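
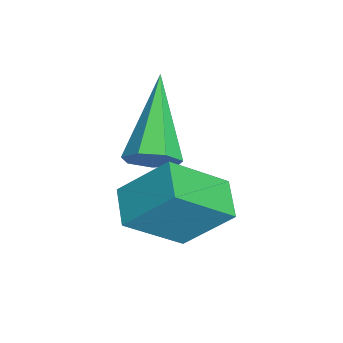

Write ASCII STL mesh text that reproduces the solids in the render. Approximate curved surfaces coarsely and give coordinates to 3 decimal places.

solid 
facet normal -0.964 -0.128 0.233
outer loop
vertex -2.219 2.661 -2.985
vertex -2.101 3.69 -1.928
vertex -2.645 3.849 -4.094
endloop
endfacet
facet normal -0.079 -0.695 -0.714
outer loop
vertex -1.739 3.97 -4.312
vertex -2.219 2.661 -2.985
vertex -2.645 3.849 -4.094
endloop
endfacet
facet normal -0.964 -0.130 0.233
outer loop
vertex -2.645 3.849 -4.094
vertex -2.101 3.69 -1.928
vertex -2.528 4.878 -3.036
endloop
endfacet
facet normal -0.253 0.707 -0.660
outer loop
vertex -2.528 4.878 -3.036
vertex -1.739 3.97 -4.312
vertex -2.645 3.849 -4.094
endloop
endfacet
facet normal 0.253 -0.707 0.660
outer loop
vertex -2.219 2.661 -2.985
vertex -1.195 3.811 -2.146
vertex -2.101 3.69 -1.928
endloop
endfacet
facet normal -0.080 -0.695 -0.715
outer loop
vertex -1.312 2.782 -3.204
vertex -2.219 2.661 -2.985
vertex -1.739 3.97 -4.312
endloop
endfacet
facet normal 0.254 -0.707 0.660
outer loop
vertex -1.312 2.782 -3.204
vertex -1.195 3.811 -2.146
vertex -2.219 2.661 -2.985
endloop
endfacet
facet normal 0.079 0.695 0.715
outer loop
vertex -2.101 3.69 -1.928
vertex -1.195 3.811 -2.146
vertex -2.528 4.878 -3.036
endloop
endfacet
facet normal -0.254 0.707 -0.660
outer loop
vertex -1.621 4.999 -3.255
vertex -1.739 3.97 -4.312
vertex -2.528 4.878 -3.036
endloop
endfacet
facet normal 0.080 0.695 0.714
outer loop
vertex -2.528 4.878 -3.036
vertex -1.195 3.811 -2.146
vertex -1.621 4.999 -3.255
endloop
endfacet
facet normal 0.964 0.129 -0.233
outer loop
vertex -1.621 4.999 -3.255
vertex -1.312 2.782 -3.204
vertex -1.739 3.97 -4.312
endloop
endfacet
facet normal 0.964 0.129 -0.232
outer loop
vertex -1.195 3.811 -2.146
vertex -1.312 2.782 -3.204
vertex -1.621 4.999 -3.255
endloop
endfacet
facet normal 0.870 -0.072 -0.489
outer loop
vertex -1.955 3.099 -1.519
vertex -2.213 3.363 -2.017
vertex -1.923 3.635 -1.541
endloop
endfacet
facet normal 0.253 0.025 0.967
outer loop
vertex -1.955 3.099 -1.519
vertex -1.923 3.635 -1.541
vertex -4.047 3.517 -0.983
endloop
endfacet
facet normal 0.870 -0.073 -0.488
outer loop
vertex -1.923 3.635 -1.541
vertex -2.213 3.363 -2.017
vertex -2.109 3.967 -1.922
endloop
endfacet
facet normal 0.119 0.777 0.619
outer loop
vertex -1.923 3.635 -1.541
vertex -2.109 3.967 -1.922
vertex -4.047 3.517 -0.983
endloop
endfacet
facet normal 0.869 -0.073 -0.490
outer loop
vertex -2.109 3.967 -1.922
vertex -2.213 3.363 -2.017
vertex -2.374 3.844 -2.374
endloop
endfacet
facet normal -0.271 0.957 -0.101
outer loop
vertex -2.109 3.967 -1.922
vertex -2.374 3.844 -2.374
vertex -4.047 3.517 -0.983
endloop
endfacet
facet normal 0.869 -0.073 -0.490
outer loop
vertex -2.374 3.844 -2.374
vertex -2.213 3.363 -2.017
vertex -2.518 3.359 -2.557
endloop
endfacet
facet normal -0.625 0.431 -0.651
outer loop
vertex -2.374 3.844 -2.374
vertex -2.518 3.359 -2.557
vertex -4.047 3.517 -0.983
endloop
endfacet
facet normal 0.869 -0.075 -0.490
outer loop
vertex -2.518 3.359 -2.557
vertex -2.213 3.363 -2.017
vertex -2.433 2.877 -2.333
endloop
endfacet
facet normal -0.676 -0.405 -0.616
outer loop
vertex -2.518 3.359 -2.557
vertex -2.433 2.877 -2.333
vertex -4.047 3.517 -0.983
endloop
endfacet
facet normal 0.868 -0.074 -0.490
outer loop
vertex -2.433 2.877 -2.333
vertex -2.213 3.363 -2.017
vertex -2.182 2.761 -1.871
endloop
endfacet
facet normal -0.385 -0.923 -0.023
outer loop
vertex -2.433 2.877 -2.333
vertex -2.182 2.761 -1.871
vertex -4.047 3.517 -0.983
endloop
endfacet
facet normal 0.869 -0.074 -0.489
outer loop
vertex -2.182 2.761 -1.871
vertex -2.213 3.363 -2.017
vertex -1.955 3.099 -1.519
endloop
endfacet
facet normal 0.029 -0.730 0.683
outer loop
vertex -2.182 2.761 -1.871
vertex -1.955 3.099 -1.519
vertex -4.047 3.517 -0.983
endloop
endfacet

endsolid


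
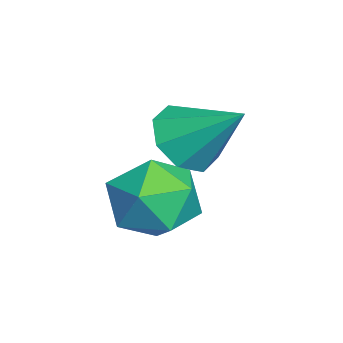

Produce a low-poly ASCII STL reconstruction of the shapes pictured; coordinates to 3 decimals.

solid 
facet normal -0.365 -0.678 -0.638
outer loop
vertex 2.351 -3.411 2.807
vertex 1.577 -2.784 2.584
vertex 2.514 -2.936 2.209
endloop
endfacet
facet normal 0.975 -0.074 0.207
outer loop
vertex 2.351 -3.411 2.807
vertex 2.514 -2.936 2.209
vertex 2.283 -1.476 3.816
endloop
endfacet
facet normal -0.365 -0.678 -0.638
outer loop
vertex 2.514 -2.936 2.209
vertex 1.577 -2.784 2.584
vertex 2.128 -2.372 1.831
endloop
endfacet
facet normal 0.869 0.422 -0.258
outer loop
vertex 2.514 -2.936 2.209
vertex 2.128 -2.372 1.831
vertex 2.283 -1.476 3.816
endloop
endfacet
facet normal -0.366 -0.677 -0.638
outer loop
vertex 2.128 -2.372 1.831
vertex 1.577 -2.784 2.584
vertex 1.42 -2.049 1.894
endloop
endfacet
facet normal 0.349 0.844 -0.408
outer loop
vertex 2.128 -2.372 1.831
vertex 1.42 -2.049 1.894
vertex 2.283 -1.476 3.816
endloop
endfacet
facet normal -0.366 -0.677 -0.638
outer loop
vertex 1.42 -2.049 1.894
vertex 1.577 -2.784 2.584
vertex 0.804 -2.157 2.362
endloop
endfacet
facet normal -0.284 0.946 -0.155
outer loop
vertex 1.42 -2.049 1.894
vertex 0.804 -2.157 2.362
vertex 2.283 -1.476 3.816
endloop
endfacet
facet normal -0.366 -0.677 -0.639
outer loop
vertex 0.804 -2.157 2.362
vertex 1.577 -2.784 2.584
vertex 0.641 -2.632 2.959
endloop
endfacet
facet normal -0.655 0.668 0.353
outer loop
vertex 0.804 -2.157 2.362
vertex 0.641 -2.632 2.959
vertex 2.283 -1.476 3.816
endloop
endfacet
facet normal -0.366 -0.678 -0.638
outer loop
vertex 0.641 -2.632 2.959
vertex 1.577 -2.784 2.584
vertex 1.027 -3.196 3.337
endloop
endfacet
facet normal -0.549 0.173 0.818
outer loop
vertex 0.641 -2.632 2.959
vertex 1.027 -3.196 3.337
vertex 2.283 -1.476 3.816
endloop
endfacet
facet normal -0.366 -0.678 -0.638
outer loop
vertex 1.027 -3.196 3.337
vertex 1.577 -2.784 2.584
vertex 1.735 -3.519 3.274
endloop
endfacet
facet normal -0.028 -0.249 0.968
outer loop
vertex 1.027 -3.196 3.337
vertex 1.735 -3.519 3.274
vertex 2.283 -1.476 3.816
endloop
endfacet
facet normal -0.365 -0.678 -0.638
outer loop
vertex 1.735 -3.519 3.274
vertex 1.577 -2.784 2.584
vertex 2.351 -3.411 2.807
endloop
endfacet
facet normal 0.604 -0.352 0.715
outer loop
vertex 1.735 -3.519 3.274
vertex 2.351 -3.411 2.807
vertex 2.283 -1.476 3.816
endloop
endfacet
facet normal -0.142 0.562 0.815
outer loop
vertex 2.616 -2.662 2.195
vertex 3.186 -3.482 2.859
vertex 3.803 -2.589 2.351
endloop
endfacet
facet normal -0.090 0.969 0.231
outer loop
vertex 2.616 -2.662 2.195
vertex 3.803 -2.589 2.351
vertex 3.325 -2.376 1.272
endloop
endfacet
facet normal -0.602 0.767 -0.225
outer loop
vertex 2.616 -2.662 2.195
vertex 3.325 -2.376 1.272
vertex 2.413 -3.138 1.114
endloop
endfacet
facet normal -0.969 0.235 0.079
outer loop
vertex 2.616 -2.662 2.195
vertex 2.413 -3.138 1.114
vertex 2.327 -3.821 2.094
endloop
endfacet
facet normal -0.685 0.108 0.721
outer loop
vertex 2.616 -2.662 2.195
vertex 2.327 -3.821 2.094
vertex 3.186 -3.482 2.859
endloop
endfacet
facet normal 0.541 0.838 -0.074
outer loop
vertex 3.325 -2.376 1.272
vertex 3.803 -2.589 2.351
vertex 4.333 -3.019 1.366
endloop
endfacet
facet normal 0.458 0.179 0.871
outer loop
vertex 3.803 -2.589 2.351
vertex 3.186 -3.482 2.859
vertex 4.247 -3.702 2.346
endloop
endfacet
facet normal -0.421 -0.554 0.718
outer loop
vertex 3.186 -3.482 2.859
vertex 2.327 -3.821 2.094
vertex 3.335 -4.464 2.188
endloop
endfacet
facet normal -0.880 -0.350 -0.321
outer loop
vertex 2.327 -3.821 2.094
vertex 2.413 -3.138 1.114
vertex 2.857 -4.251 1.109
endloop
endfacet
facet normal -0.286 0.511 -0.811
outer loop
vertex 2.413 -3.138 1.114
vertex 3.325 -2.376 1.272
vertex 3.474 -3.358 0.601
endloop
endfacet
facet normal 0.969 -0.235 -0.079
outer loop
vertex 4.044 -4.178 1.265
vertex 4.333 -3.019 1.366
vertex 4.247 -3.702 2.346
endloop
endfacet
facet normal 0.602 -0.767 0.225
outer loop
vertex 4.044 -4.178 1.265
vertex 4.247 -3.702 2.346
vertex 3.335 -4.464 2.188
endloop
endfacet
facet normal 0.090 -0.969 -0.231
outer loop
vertex 4.044 -4.178 1.265
vertex 3.335 -4.464 2.188
vertex 2.857 -4.251 1.109
endloop
endfacet
facet normal 0.142 -0.562 -0.815
outer loop
vertex 4.044 -4.178 1.265
vertex 2.857 -4.251 1.109
vertex 3.474 -3.358 0.601
endloop
endfacet
facet normal 0.685 -0.108 -0.721
outer loop
vertex 4.044 -4.178 1.265
vertex 3.474 -3.358 0.601
vertex 4.333 -3.019 1.366
endloop
endfacet
facet normal 0.880 0.350 0.321
outer loop
vertex 4.247 -3.702 2.346
vertex 4.333 -3.019 1.366
vertex 3.803 -2.589 2.351
endloop
endfacet
facet normal 0.286 -0.511 0.811
outer loop
vertex 3.335 -4.464 2.188
vertex 4.247 -3.702 2.346
vertex 3.186 -3.482 2.859
endloop
endfacet
facet normal -0.541 -0.838 0.074
outer loop
vertex 2.857 -4.251 1.109
vertex 3.335 -4.464 2.188
vertex 2.327 -3.821 2.094
endloop
endfacet
facet normal -0.458 -0.179 -0.871
outer loop
vertex 3.474 -3.358 0.601
vertex 2.857 -4.251 1.109
vertex 2.413 -3.138 1.114
endloop
endfacet
facet normal 0.421 0.554 -0.718
outer loop
vertex 4.333 -3.019 1.366
vertex 3.474 -3.358 0.601
vertex 3.325 -2.376 1.272
endloop
endfacet

endsolid


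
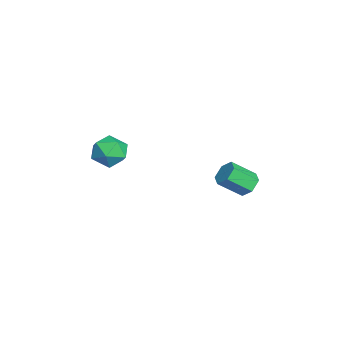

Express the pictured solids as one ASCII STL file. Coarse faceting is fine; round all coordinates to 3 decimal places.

solid 
facet normal -0.846 0.425 0.322
outer loop
vertex -2.928 -3.421 -0.737
vertex -2.596 -3.576 0.338
vertex -2.323 -2.619 -0.208
endloop
endfacet
facet normal -0.651 0.694 -0.308
outer loop
vertex -2.928 -3.421 -0.737
vertex -2.323 -2.619 -0.208
vertex -2.094 -2.883 -1.288
endloop
endfacet
facet normal -0.612 0.156 -0.775
outer loop
vertex -2.928 -3.421 -0.737
vertex -2.094 -2.883 -1.288
vertex -2.225 -4.005 -1.41
endloop
endfacet
facet normal -0.784 -0.446 -0.432
outer loop
vertex -2.928 -3.421 -0.737
vertex -2.225 -4.005 -1.41
vertex -2.535 -4.433 -0.405
endloop
endfacet
facet normal -0.928 -0.280 0.246
outer loop
vertex -2.928 -3.421 -0.737
vertex -2.535 -4.433 -0.405
vertex -2.596 -3.576 0.338
endloop
endfacet
facet normal 0.003 0.972 -0.237
outer loop
vertex -2.094 -2.883 -1.288
vertex -2.323 -2.619 -0.208
vertex -1.245 -2.707 -0.555
endloop
endfacet
facet normal -0.312 0.536 0.784
outer loop
vertex -2.323 -2.619 -0.208
vertex -2.596 -3.576 0.338
vertex -1.555 -3.135 0.45
endloop
endfacet
facet normal -0.445 -0.604 0.661
outer loop
vertex -2.596 -3.576 0.338
vertex -2.535 -4.433 -0.405
vertex -1.686 -4.257 0.328
endloop
endfacet
facet normal -0.212 -0.874 -0.438
outer loop
vertex -2.535 -4.433 -0.405
vertex -2.225 -4.005 -1.41
vertex -1.457 -4.521 -0.752
endloop
endfacet
facet normal 0.064 0.100 -0.993
outer loop
vertex -2.225 -4.005 -1.41
vertex -2.094 -2.883 -1.288
vertex -1.184 -3.564 -1.298
endloop
endfacet
facet normal 0.784 0.446 0.432
outer loop
vertex -0.852 -3.719 -0.223
vertex -1.245 -2.707 -0.555
vertex -1.555 -3.135 0.45
endloop
endfacet
facet normal 0.612 -0.156 0.775
outer loop
vertex -0.852 -3.719 -0.223
vertex -1.555 -3.135 0.45
vertex -1.686 -4.257 0.328
endloop
endfacet
facet normal 0.651 -0.694 0.308
outer loop
vertex -0.852 -3.719 -0.223
vertex -1.686 -4.257 0.328
vertex -1.457 -4.521 -0.752
endloop
endfacet
facet normal 0.846 -0.425 -0.322
outer loop
vertex -0.852 -3.719 -0.223
vertex -1.457 -4.521 -0.752
vertex -1.184 -3.564 -1.298
endloop
endfacet
facet normal 0.928 0.280 -0.246
outer loop
vertex -0.852 -3.719 -0.223
vertex -1.184 -3.564 -1.298
vertex -1.245 -2.707 -0.555
endloop
endfacet
facet normal 0.212 0.874 0.438
outer loop
vertex -1.555 -3.135 0.45
vertex -1.245 -2.707 -0.555
vertex -2.323 -2.619 -0.208
endloop
endfacet
facet normal -0.064 -0.100 0.993
outer loop
vertex -1.686 -4.257 0.328
vertex -1.555 -3.135 0.45
vertex -2.596 -3.576 0.338
endloop
endfacet
facet normal -0.003 -0.972 0.237
outer loop
vertex -1.457 -4.521 -0.752
vertex -1.686 -4.257 0.328
vertex -2.535 -4.433 -0.405
endloop
endfacet
facet normal 0.312 -0.536 -0.784
outer loop
vertex -1.184 -3.564 -1.298
vertex -1.457 -4.521 -0.752
vertex -2.225 -4.005 -1.41
endloop
endfacet
facet normal 0.445 0.604 -0.661
outer loop
vertex -1.245 -2.707 -0.555
vertex -1.184 -3.564 -1.298
vertex -2.094 -2.883 -1.288
endloop
endfacet
facet normal -0.100 0.782 -0.615
outer loop
vertex -2.9 3.521 -4.667
vertex -3.376 3.91 -4.095
vertex -2.543 4.018 -4.093
endloop
endfacet
facet normal 0.900 -0.194 -0.391
outer loop
vertex -2.9 3.521 -4.667
vertex -2.543 4.018 -4.093
vertex -2.728 2.16 -3.597
endloop
endfacet
facet normal 0.900 -0.194 -0.391
outer loop
vertex -2.728 2.16 -3.597
vertex -2.543 4.018 -4.093
vertex -2.371 2.658 -3.022
endloop
endfacet
facet normal 0.099 -0.782 0.616
outer loop
vertex -2.728 2.16 -3.597
vertex -2.371 2.658 -3.022
vertex -3.204 2.55 -3.025
endloop
endfacet
facet normal -0.100 0.781 -0.616
outer loop
vertex -2.543 4.018 -4.093
vertex -3.376 3.91 -4.095
vertex -3.019 4.408 -3.521
endloop
endfacet
facet normal 0.818 0.416 0.397
outer loop
vertex -2.543 4.018 -4.093
vertex -3.019 4.408 -3.521
vertex -2.371 2.658 -3.022
endloop
endfacet
facet normal 0.818 0.416 0.398
outer loop
vertex -2.371 2.658 -3.022
vertex -3.019 4.408 -3.521
vertex -2.847 3.047 -2.45
endloop
endfacet
facet normal 0.099 -0.782 0.615
outer loop
vertex -2.371 2.658 -3.022
vertex -2.847 3.047 -2.45
vertex -3.204 2.55 -3.025
endloop
endfacet
facet normal -0.100 0.781 -0.616
outer loop
vertex -3.019 4.408 -3.521
vertex -3.376 3.91 -4.095
vertex -3.852 4.3 -3.523
endloop
endfacet
facet normal -0.081 0.610 0.788
outer loop
vertex -3.019 4.408 -3.521
vertex -3.852 4.3 -3.523
vertex -2.847 3.047 -2.45
endloop
endfacet
facet normal -0.082 0.610 0.788
outer loop
vertex -2.847 3.047 -2.45
vertex -3.852 4.3 -3.523
vertex -3.68 2.939 -2.453
endloop
endfacet
facet normal 0.099 -0.782 0.615
outer loop
vertex -2.847 3.047 -2.45
vertex -3.68 2.939 -2.453
vertex -3.204 2.55 -3.025
endloop
endfacet
facet normal -0.099 0.782 -0.616
outer loop
vertex -3.852 4.3 -3.523
vertex -3.376 3.91 -4.095
vertex -4.209 3.802 -4.098
endloop
endfacet
facet normal -0.900 0.194 0.391
outer loop
vertex -3.852 4.3 -3.523
vertex -4.209 3.802 -4.098
vertex -3.68 2.939 -2.453
endloop
endfacet
facet normal -0.900 0.194 0.391
outer loop
vertex -3.68 2.939 -2.453
vertex -4.209 3.802 -4.098
vertex -4.037 2.442 -3.027
endloop
endfacet
facet normal 0.100 -0.782 0.615
outer loop
vertex -3.68 2.939 -2.453
vertex -4.037 2.442 -3.027
vertex -3.204 2.55 -3.025
endloop
endfacet
facet normal -0.099 0.782 -0.615
outer loop
vertex -4.209 3.802 -4.098
vertex -3.376 3.91 -4.095
vertex -3.733 3.413 -4.67
endloop
endfacet
facet normal -0.818 -0.416 -0.397
outer loop
vertex -4.209 3.802 -4.098
vertex -3.733 3.413 -4.67
vertex -4.037 2.442 -3.027
endloop
endfacet
facet normal -0.818 -0.416 -0.397
outer loop
vertex -4.037 2.442 -3.027
vertex -3.733 3.413 -4.67
vertex -3.561 2.052 -3.599
endloop
endfacet
facet normal 0.100 -0.781 0.616
outer loop
vertex -4.037 2.442 -3.027
vertex -3.561 2.052 -3.599
vertex -3.204 2.55 -3.025
endloop
endfacet
facet normal -0.099 0.782 -0.615
outer loop
vertex -3.733 3.413 -4.67
vertex -3.376 3.91 -4.095
vertex -2.9 3.521 -4.667
endloop
endfacet
facet normal 0.082 -0.610 -0.788
outer loop
vertex -3.733 3.413 -4.67
vertex -2.9 3.521 -4.667
vertex -3.561 2.052 -3.599
endloop
endfacet
facet normal 0.081 -0.610 -0.789
outer loop
vertex -3.561 2.052 -3.599
vertex -2.9 3.521 -4.667
vertex -2.728 2.16 -3.597
endloop
endfacet
facet normal 0.100 -0.781 0.616
outer loop
vertex -3.561 2.052 -3.599
vertex -2.728 2.16 -3.597
vertex -3.204 2.55 -3.025
endloop
endfacet

endsolid


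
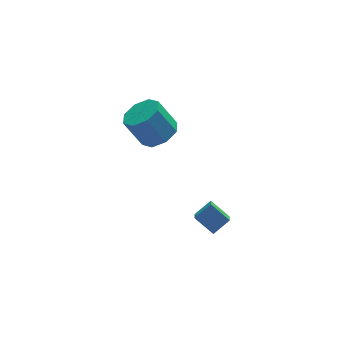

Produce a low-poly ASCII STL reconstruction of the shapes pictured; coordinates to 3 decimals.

solid 
facet normal 0.443 -0.275 -0.853
outer loop
vertex -2.492 -0.664 1.82
vertex -3.123 -0.084 1.305
vertex -2.227 0.048 1.728
endloop
endfacet
facet normal 0.827 -0.242 0.508
outer loop
vertex -2.492 -0.664 1.82
vertex -2.227 0.048 1.728
vertex -3.245 -0.196 3.27
endloop
endfacet
facet normal 0.827 -0.242 0.508
outer loop
vertex -3.245 -0.196 3.27
vertex -2.227 0.048 1.728
vertex -2.98 0.516 3.178
endloop
endfacet
facet normal -0.443 0.275 0.853
outer loop
vertex -3.245 -0.196 3.27
vertex -2.98 0.516 3.178
vertex -3.877 0.384 2.755
endloop
endfacet
facet normal 0.443 -0.275 -0.853
outer loop
vertex -2.227 0.048 1.728
vertex -3.123 -0.084 1.305
vertex -2.487 0.683 1.388
endloop
endfacet
facet normal 0.830 0.486 0.274
outer loop
vertex -2.227 0.048 1.728
vertex -2.487 0.683 1.388
vertex -2.98 0.516 3.178
endloop
endfacet
facet normal 0.830 0.486 0.274
outer loop
vertex -2.98 0.516 3.178
vertex -2.487 0.683 1.388
vertex -3.24 1.151 2.838
endloop
endfacet
facet normal -0.443 0.275 0.853
outer loop
vertex -2.98 0.516 3.178
vertex -3.24 1.151 2.838
vertex -3.877 0.384 2.755
endloop
endfacet
facet normal 0.444 -0.276 -0.853
outer loop
vertex -2.487 0.683 1.388
vertex -3.123 -0.084 1.305
vertex -3.12 0.868 0.999
endloop
endfacet
facet normal 0.346 0.930 -0.121
outer loop
vertex -2.487 0.683 1.388
vertex -3.12 0.868 0.999
vertex -3.24 1.151 2.838
endloop
endfacet
facet normal 0.346 0.930 -0.121
outer loop
vertex -3.24 1.151 2.838
vertex -3.12 0.868 0.999
vertex -3.873 1.336 2.45
endloop
endfacet
facet normal -0.443 0.275 0.853
outer loop
vertex -3.24 1.151 2.838
vertex -3.873 1.336 2.45
vertex -3.877 0.384 2.755
endloop
endfacet
facet normal 0.442 -0.276 -0.853
outer loop
vertex -3.12 0.868 0.999
vertex -3.123 -0.084 1.305
vertex -3.755 0.496 0.79
endloop
endfacet
facet normal -0.340 0.829 -0.444
outer loop
vertex -3.12 0.868 0.999
vertex -3.755 0.496 0.79
vertex -3.873 1.336 2.45
endloop
endfacet
facet normal -0.339 0.829 -0.444
outer loop
vertex -3.873 1.336 2.45
vertex -3.755 0.496 0.79
vertex -4.508 0.964 2.24
endloop
endfacet
facet normal -0.443 0.275 0.853
outer loop
vertex -3.873 1.336 2.45
vertex -4.508 0.964 2.24
vertex -3.877 0.384 2.755
endloop
endfacet
facet normal 0.443 -0.275 -0.853
outer loop
vertex -3.755 0.496 0.79
vertex -3.123 -0.084 1.305
vertex -4.02 -0.216 0.882
endloop
endfacet
facet normal -0.827 0.242 -0.508
outer loop
vertex -3.755 0.496 0.79
vertex -4.02 -0.216 0.882
vertex -4.508 0.964 2.24
endloop
endfacet
facet normal -0.827 0.242 -0.508
outer loop
vertex -4.508 0.964 2.24
vertex -4.02 -0.216 0.882
vertex -4.773 0.252 2.332
endloop
endfacet
facet normal -0.443 0.275 0.853
outer loop
vertex -4.508 0.964 2.24
vertex -4.773 0.252 2.332
vertex -3.877 0.384 2.755
endloop
endfacet
facet normal 0.443 -0.275 -0.853
outer loop
vertex -4.02 -0.216 0.882
vertex -3.123 -0.084 1.305
vertex -3.76 -0.851 1.222
endloop
endfacet
facet normal -0.830 -0.486 -0.274
outer loop
vertex -4.02 -0.216 0.882
vertex -3.76 -0.851 1.222
vertex -4.773 0.252 2.332
endloop
endfacet
facet normal -0.830 -0.486 -0.274
outer loop
vertex -4.773 0.252 2.332
vertex -3.76 -0.851 1.222
vertex -4.513 -0.383 2.672
endloop
endfacet
facet normal -0.443 0.275 0.853
outer loop
vertex -4.773 0.252 2.332
vertex -4.513 -0.383 2.672
vertex -3.877 0.384 2.755
endloop
endfacet
facet normal 0.443 -0.275 -0.853
outer loop
vertex -3.76 -0.851 1.222
vertex -3.123 -0.084 1.305
vertex -3.127 -1.036 1.61
endloop
endfacet
facet normal -0.346 -0.930 0.121
outer loop
vertex -3.76 -0.851 1.222
vertex -3.127 -1.036 1.61
vertex -4.513 -0.383 2.672
endloop
endfacet
facet normal -0.346 -0.930 0.121
outer loop
vertex -4.513 -0.383 2.672
vertex -3.127 -1.036 1.61
vertex -3.88 -0.568 3.061
endloop
endfacet
facet normal -0.444 0.276 0.853
outer loop
vertex -4.513 -0.383 2.672
vertex -3.88 -0.568 3.061
vertex -3.877 0.384 2.755
endloop
endfacet
facet normal 0.443 -0.275 -0.853
outer loop
vertex -3.127 -1.036 1.61
vertex -3.123 -0.084 1.305
vertex -2.492 -0.664 1.82
endloop
endfacet
facet normal 0.339 -0.830 0.444
outer loop
vertex -3.127 -1.036 1.61
vertex -2.492 -0.664 1.82
vertex -3.88 -0.568 3.061
endloop
endfacet
facet normal 0.340 -0.829 0.444
outer loop
vertex -3.88 -0.568 3.061
vertex -2.492 -0.664 1.82
vertex -3.245 -0.196 3.27
endloop
endfacet
facet normal -0.442 0.276 0.853
outer loop
vertex -3.88 -0.568 3.061
vertex -3.245 -0.196 3.27
vertex -3.877 0.384 2.755
endloop
endfacet
facet normal -0.798 -0.143 -0.585
outer loop
vertex -2.218 -2.442 -3.341
vertex -1.976 -1.78 -3.833
vertex -1.558 -3.213 -4.053
endloop
endfacet
facet normal -0.282 -0.770 0.573
outer loop
vertex -0.704 -3.06 -3.427
vertex -2.218 -2.442 -3.341
vertex -1.558 -3.213 -4.053
endloop
endfacet
facet normal -0.798 -0.143 -0.585
outer loop
vertex -1.558 -3.213 -4.053
vertex -1.976 -1.78 -3.833
vertex -1.316 -2.551 -4.545
endloop
endfacet
facet normal 0.532 -0.622 -0.574
outer loop
vertex -1.316 -2.551 -4.545
vertex -0.704 -3.06 -3.427
vertex -1.558 -3.213 -4.053
endloop
endfacet
facet normal -0.532 0.622 0.574
outer loop
vertex -2.218 -2.442 -3.341
vertex -1.122 -1.627 -3.207
vertex -1.976 -1.78 -3.833
endloop
endfacet
facet normal -0.282 -0.770 0.573
outer loop
vertex -1.364 -2.289 -2.715
vertex -2.218 -2.442 -3.341
vertex -0.704 -3.06 -3.427
endloop
endfacet
facet normal -0.532 0.622 0.574
outer loop
vertex -1.364 -2.289 -2.715
vertex -1.122 -1.627 -3.207
vertex -2.218 -2.442 -3.341
endloop
endfacet
facet normal 0.282 0.770 -0.573
outer loop
vertex -1.976 -1.78 -3.833
vertex -1.122 -1.627 -3.207
vertex -1.316 -2.551 -4.545
endloop
endfacet
facet normal 0.532 -0.622 -0.574
outer loop
vertex -0.462 -2.398 -3.919
vertex -0.704 -3.06 -3.427
vertex -1.316 -2.551 -4.545
endloop
endfacet
facet normal 0.282 0.770 -0.573
outer loop
vertex -1.316 -2.551 -4.545
vertex -1.122 -1.627 -3.207
vertex -0.462 -2.398 -3.919
endloop
endfacet
facet normal 0.798 0.143 0.585
outer loop
vertex -0.462 -2.398 -3.919
vertex -1.364 -2.289 -2.715
vertex -0.704 -3.06 -3.427
endloop
endfacet
facet normal 0.798 0.143 0.585
outer loop
vertex -1.122 -1.627 -3.207
vertex -1.364 -2.289 -2.715
vertex -0.462 -2.398 -3.919
endloop
endfacet

endsolid


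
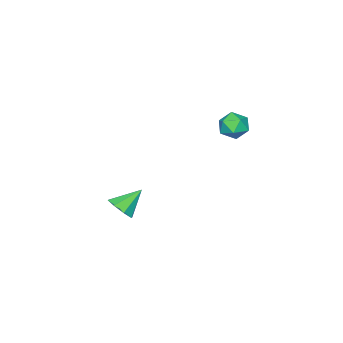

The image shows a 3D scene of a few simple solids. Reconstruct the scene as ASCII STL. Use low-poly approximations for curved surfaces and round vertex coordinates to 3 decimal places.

solid 
facet normal 0.378 0.816 -0.438
outer loop
vertex -0.119 1.359 2.712
vertex -0.464 1.862 3.351
vertex 0.35 1.532 3.44
endloop
endfacet
facet normal 0.788 0.245 -0.566
outer loop
vertex -0.119 1.359 2.712
vertex 0.35 1.532 3.44
vertex 0.355 0.719 3.095
endloop
endfacet
facet normal 0.384 -0.248 -0.889
outer loop
vertex -0.119 1.359 2.712
vertex 0.355 0.719 3.095
vertex -0.457 0.547 2.792
endloop
endfacet
facet normal -0.274 0.019 -0.962
outer loop
vertex -0.119 1.359 2.712
vertex -0.457 0.547 2.792
vertex -0.963 1.253 2.95
endloop
endfacet
facet normal -0.277 0.676 -0.682
outer loop
vertex -0.119 1.359 2.712
vertex -0.963 1.253 2.95
vertex -0.464 1.862 3.351
endloop
endfacet
facet normal 0.998 -0.020 0.062
outer loop
vertex 0.355 0.719 3.095
vertex 0.35 1.532 3.44
vertex 0.303 0.827 3.97
endloop
endfacet
facet normal 0.336 0.902 0.269
outer loop
vertex 0.35 1.532 3.44
vertex -0.464 1.862 3.351
vertex -0.203 1.533 4.128
endloop
endfacet
facet normal -0.725 0.677 -0.127
outer loop
vertex -0.464 1.862 3.351
vertex -0.963 1.253 2.95
vertex -1.015 1.361 3.825
endloop
endfacet
facet normal -0.719 -0.386 -0.578
outer loop
vertex -0.963 1.253 2.95
vertex -0.457 0.547 2.792
vertex -1.01 0.548 3.48
endloop
endfacet
facet normal 0.345 -0.817 -0.462
outer loop
vertex -0.457 0.547 2.792
vertex 0.355 0.719 3.095
vertex -0.196 0.218 3.569
endloop
endfacet
facet normal 0.274 -0.019 0.962
outer loop
vertex -0.541 0.721 4.208
vertex 0.303 0.827 3.97
vertex -0.203 1.533 4.128
endloop
endfacet
facet normal -0.384 0.248 0.889
outer loop
vertex -0.541 0.721 4.208
vertex -0.203 1.533 4.128
vertex -1.015 1.361 3.825
endloop
endfacet
facet normal -0.788 -0.245 0.566
outer loop
vertex -0.541 0.721 4.208
vertex -1.015 1.361 3.825
vertex -1.01 0.548 3.48
endloop
endfacet
facet normal -0.378 -0.816 0.438
outer loop
vertex -0.541 0.721 4.208
vertex -1.01 0.548 3.48
vertex -0.196 0.218 3.569
endloop
endfacet
facet normal 0.277 -0.676 0.682
outer loop
vertex -0.541 0.721 4.208
vertex -0.196 0.218 3.569
vertex 0.303 0.827 3.97
endloop
endfacet
facet normal 0.719 0.386 0.578
outer loop
vertex -0.203 1.533 4.128
vertex 0.303 0.827 3.97
vertex 0.35 1.532 3.44
endloop
endfacet
facet normal -0.345 0.817 0.462
outer loop
vertex -1.015 1.361 3.825
vertex -0.203 1.533 4.128
vertex -0.464 1.862 3.351
endloop
endfacet
facet normal -0.998 0.020 -0.062
outer loop
vertex -1.01 0.548 3.48
vertex -1.015 1.361 3.825
vertex -0.963 1.253 2.95
endloop
endfacet
facet normal -0.336 -0.902 -0.269
outer loop
vertex -0.196 0.218 3.569
vertex -1.01 0.548 3.48
vertex -0.457 0.547 2.792
endloop
endfacet
facet normal 0.725 -0.677 0.127
outer loop
vertex 0.303 0.827 3.97
vertex -0.196 0.218 3.569
vertex 0.355 0.719 3.095
endloop
endfacet
facet normal 0.710 -0.296 -0.638
outer loop
vertex 2.77 -3.514 -3.318
vertex 2.262 -4.202 -3.564
vertex 2.362 -3.363 -3.842
endloop
endfacet
facet normal 0.011 0.963 0.269
outer loop
vertex 2.77 -3.514 -3.318
vertex 2.362 -3.363 -3.842
vertex 1.098 -3.718 -2.516
endloop
endfacet
facet normal 0.710 -0.296 -0.639
outer loop
vertex 2.362 -3.363 -3.842
vertex 2.262 -4.202 -3.564
vertex 1.895 -3.703 -4.203
endloop
endfacet
facet normal -0.463 0.861 -0.211
outer loop
vertex 2.362 -3.363 -3.842
vertex 1.895 -3.703 -4.203
vertex 1.098 -3.718 -2.516
endloop
endfacet
facet normal 0.710 -0.296 -0.639
outer loop
vertex 1.895 -3.703 -4.203
vertex 2.262 -4.202 -3.564
vertex 1.643 -4.336 -4.19
endloop
endfacet
facet normal -0.854 0.332 -0.401
outer loop
vertex 1.895 -3.703 -4.203
vertex 1.643 -4.336 -4.19
vertex 1.098 -3.718 -2.516
endloop
endfacet
facet normal 0.710 -0.296 -0.639
outer loop
vertex 1.643 -4.336 -4.19
vertex 2.262 -4.202 -3.564
vertex 1.754 -4.89 -3.81
endloop
endfacet
facet normal -0.931 -0.315 -0.187
outer loop
vertex 1.643 -4.336 -4.19
vertex 1.754 -4.89 -3.81
vertex 1.098 -3.718 -2.516
endloop
endfacet
facet normal 0.709 -0.295 -0.640
outer loop
vertex 1.754 -4.89 -3.81
vertex 2.262 -4.202 -3.564
vertex 2.163 -5.042 -3.287
endloop
endfacet
facet normal -0.648 -0.698 0.304
outer loop
vertex 1.754 -4.89 -3.81
vertex 2.163 -5.042 -3.287
vertex 1.098 -3.718 -2.516
endloop
endfacet
facet normal 0.710 -0.295 -0.639
outer loop
vertex 2.163 -5.042 -3.287
vertex 2.262 -4.202 -3.564
vertex 2.629 -4.702 -2.926
endloop
endfacet
facet normal -0.173 -0.596 0.784
outer loop
vertex 2.163 -5.042 -3.287
vertex 2.629 -4.702 -2.926
vertex 1.098 -3.718 -2.516
endloop
endfacet
facet normal 0.709 -0.296 -0.640
outer loop
vertex 2.629 -4.702 -2.926
vertex 2.262 -4.202 -3.564
vertex 2.881 -4.069 -2.939
endloop
endfacet
facet normal 0.218 -0.067 0.974
outer loop
vertex 2.629 -4.702 -2.926
vertex 2.881 -4.069 -2.939
vertex 1.098 -3.718 -2.516
endloop
endfacet
facet normal 0.710 -0.295 -0.640
outer loop
vertex 2.881 -4.069 -2.939
vertex 2.262 -4.202 -3.564
vertex 2.77 -3.514 -3.318
endloop
endfacet
facet normal 0.294 0.578 0.761
outer loop
vertex 2.881 -4.069 -2.939
vertex 2.77 -3.514 -3.318
vertex 1.098 -3.718 -2.516
endloop
endfacet

endsolid


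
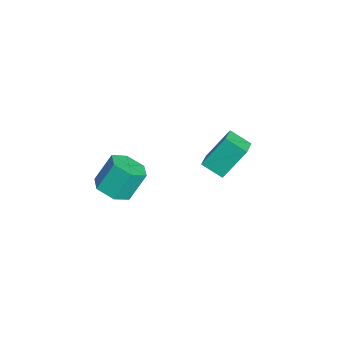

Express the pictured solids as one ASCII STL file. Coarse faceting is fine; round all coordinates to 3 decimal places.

solid 
facet normal -0.878 0.325 -0.351
outer loop
vertex -4.139 1.532 -4.109
vertex -4.372 2.817 -2.339
vertex -3.5 2.551 -4.765
endloop
endfacet
facet normal 0.105 -0.584 -0.805
outer loop
vertex -2.288 2.103 -4.281
vertex -4.139 1.532 -4.109
vertex -3.5 2.551 -4.765
endloop
endfacet
facet normal -0.878 0.325 -0.351
outer loop
vertex -3.5 2.551 -4.765
vertex -4.372 2.817 -2.339
vertex -3.733 3.836 -2.995
endloop
endfacet
facet normal 0.466 0.744 -0.479
outer loop
vertex -3.733 3.836 -2.995
vertex -2.288 2.103 -4.281
vertex -3.5 2.551 -4.765
endloop
endfacet
facet normal -0.466 -0.744 0.479
outer loop
vertex -4.139 1.532 -4.109
vertex -3.16 2.369 -1.855
vertex -4.372 2.817 -2.339
endloop
endfacet
facet normal 0.105 -0.584 -0.805
outer loop
vertex -2.927 1.084 -3.625
vertex -4.139 1.532 -4.109
vertex -2.288 2.103 -4.281
endloop
endfacet
facet normal -0.466 -0.744 0.479
outer loop
vertex -2.927 1.084 -3.625
vertex -3.16 2.369 -1.855
vertex -4.139 1.532 -4.109
endloop
endfacet
facet normal -0.105 0.584 0.805
outer loop
vertex -4.372 2.817 -2.339
vertex -3.16 2.369 -1.855
vertex -3.733 3.836 -2.995
endloop
endfacet
facet normal 0.466 0.744 -0.479
outer loop
vertex -2.521 3.388 -2.511
vertex -2.288 2.103 -4.281
vertex -3.733 3.836 -2.995
endloop
endfacet
facet normal -0.105 0.584 0.805
outer loop
vertex -3.733 3.836 -2.995
vertex -3.16 2.369 -1.855
vertex -2.521 3.388 -2.511
endloop
endfacet
facet normal 0.878 -0.325 0.351
outer loop
vertex -2.521 3.388 -2.511
vertex -2.927 1.084 -3.625
vertex -2.288 2.103 -4.281
endloop
endfacet
facet normal 0.878 -0.325 0.351
outer loop
vertex -3.16 2.369 -1.855
vertex -2.927 1.084 -3.625
vertex -2.521 3.388 -2.511
endloop
endfacet
facet normal 0.176 -0.506 -0.844
outer loop
vertex 0.715 -3.078 -2.45
vertex 0.099 -3.869 -2.104
vertex -0.323 -3.076 -2.668
endloop
endfacet
facet normal 0.106 0.862 -0.496
outer loop
vertex 0.715 -3.078 -2.45
vertex -0.323 -3.076 -2.668
vertex 0.397 -2.161 -0.923
endloop
endfacet
facet normal 0.105 0.862 -0.496
outer loop
vertex 0.397 -2.161 -0.923
vertex -0.323 -3.076 -2.668
vertex -0.641 -2.159 -1.14
endloop
endfacet
facet normal -0.175 0.507 0.844
outer loop
vertex 0.397 -2.161 -0.923
vertex -0.641 -2.159 -1.14
vertex -0.219 -2.951 -0.576
endloop
endfacet
facet normal 0.176 -0.507 -0.844
outer loop
vertex -0.323 -3.076 -2.668
vertex 0.099 -3.869 -2.104
vertex -0.938 -3.867 -2.321
endloop
endfacet
facet normal -0.795 0.432 -0.425
outer loop
vertex -0.323 -3.076 -2.668
vertex -0.938 -3.867 -2.321
vertex -0.641 -2.159 -1.14
endloop
endfacet
facet normal -0.794 0.433 -0.426
outer loop
vertex -0.641 -2.159 -1.14
vertex -0.938 -3.867 -2.321
vertex -1.257 -2.949 -0.794
endloop
endfacet
facet normal -0.176 0.507 0.844
outer loop
vertex -0.641 -2.159 -1.14
vertex -1.257 -2.949 -0.794
vertex -0.219 -2.951 -0.576
endloop
endfacet
facet normal 0.176 -0.507 -0.844
outer loop
vertex -0.938 -3.867 -2.321
vertex 0.099 -3.869 -2.104
vertex -0.517 -4.659 -1.757
endloop
endfacet
facet normal -0.901 -0.429 0.070
outer loop
vertex -0.938 -3.867 -2.321
vertex -0.517 -4.659 -1.757
vertex -1.257 -2.949 -0.794
endloop
endfacet
facet normal -0.900 -0.429 0.070
outer loop
vertex -1.257 -2.949 -0.794
vertex -0.517 -4.659 -1.757
vertex -0.835 -3.742 -0.23
endloop
endfacet
facet normal -0.176 0.506 0.844
outer loop
vertex -1.257 -2.949 -0.794
vertex -0.835 -3.742 -0.23
vertex -0.219 -2.951 -0.576
endloop
endfacet
facet normal 0.175 -0.507 -0.844
outer loop
vertex -0.517 -4.659 -1.757
vertex 0.099 -3.869 -2.104
vertex 0.521 -4.661 -1.54
endloop
endfacet
facet normal -0.105 -0.862 0.496
outer loop
vertex -0.517 -4.659 -1.757
vertex 0.521 -4.661 -1.54
vertex -0.835 -3.742 -0.23
endloop
endfacet
facet normal -0.106 -0.862 0.495
outer loop
vertex -0.835 -3.742 -0.23
vertex 0.521 -4.661 -1.54
vertex 0.203 -3.744 -0.012
endloop
endfacet
facet normal -0.176 0.506 0.844
outer loop
vertex -0.835 -3.742 -0.23
vertex 0.203 -3.744 -0.012
vertex -0.219 -2.951 -0.576
endloop
endfacet
facet normal 0.176 -0.507 -0.844
outer loop
vertex 0.521 -4.661 -1.54
vertex 0.099 -3.869 -2.104
vertex 1.137 -3.871 -1.886
endloop
endfacet
facet normal 0.795 -0.433 0.425
outer loop
vertex 0.521 -4.661 -1.54
vertex 1.137 -3.871 -1.886
vertex 0.203 -3.744 -0.012
endloop
endfacet
facet normal 0.795 -0.432 0.426
outer loop
vertex 0.203 -3.744 -0.012
vertex 1.137 -3.871 -1.886
vertex 0.818 -2.953 -0.359
endloop
endfacet
facet normal -0.176 0.507 0.844
outer loop
vertex 0.203 -3.744 -0.012
vertex 0.818 -2.953 -0.359
vertex -0.219 -2.951 -0.576
endloop
endfacet
facet normal 0.176 -0.506 -0.844
outer loop
vertex 1.137 -3.871 -1.886
vertex 0.099 -3.869 -2.104
vertex 0.715 -3.078 -2.45
endloop
endfacet
facet normal 0.900 0.429 -0.070
outer loop
vertex 1.137 -3.871 -1.886
vertex 0.715 -3.078 -2.45
vertex 0.818 -2.953 -0.359
endloop
endfacet
facet normal 0.901 0.429 -0.070
outer loop
vertex 0.818 -2.953 -0.359
vertex 0.715 -3.078 -2.45
vertex 0.397 -2.161 -0.923
endloop
endfacet
facet normal -0.176 0.507 0.844
outer loop
vertex 0.818 -2.953 -0.359
vertex 0.397 -2.161 -0.923
vertex -0.219 -2.951 -0.576
endloop
endfacet

endsolid


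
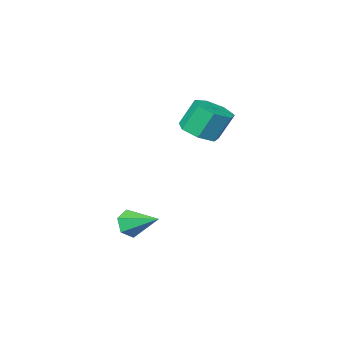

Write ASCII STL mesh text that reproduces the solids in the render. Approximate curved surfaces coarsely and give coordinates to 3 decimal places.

solid 
facet normal 0.375 -0.241 -0.895
outer loop
vertex 0.03 -2.44 2.587
vertex -0.897 -2.528 2.222
vertex -0.312 -1.717 2.249
endloop
endfacet
facet normal 0.839 0.499 0.218
outer loop
vertex 0.03 -2.44 2.587
vertex -0.312 -1.717 2.249
vertex -0.556 -2.064 3.983
endloop
endfacet
facet normal 0.839 0.499 0.218
outer loop
vertex -0.556 -2.064 3.983
vertex -0.312 -1.717 2.249
vertex -0.898 -1.341 3.645
endloop
endfacet
facet normal -0.375 0.241 0.895
outer loop
vertex -0.556 -2.064 3.983
vertex -0.898 -1.341 3.645
vertex -1.483 -2.152 3.618
endloop
endfacet
facet normal 0.375 -0.241 -0.895
outer loop
vertex -0.312 -1.717 2.249
vertex -0.897 -2.528 2.222
vertex -1.094 -1.605 1.891
endloop
endfacet
facet normal 0.215 0.962 -0.169
outer loop
vertex -0.312 -1.717 2.249
vertex -1.094 -1.605 1.891
vertex -0.898 -1.341 3.645
endloop
endfacet
facet normal 0.215 0.962 -0.169
outer loop
vertex -0.898 -1.341 3.645
vertex -1.094 -1.605 1.891
vertex -1.681 -1.229 3.287
endloop
endfacet
facet normal -0.375 0.241 0.895
outer loop
vertex -0.898 -1.341 3.645
vertex -1.681 -1.229 3.287
vertex -1.483 -2.152 3.618
endloop
endfacet
facet normal 0.375 -0.241 -0.895
outer loop
vertex -1.094 -1.605 1.891
vertex -0.897 -2.528 2.222
vertex -1.728 -2.188 1.782
endloop
endfacet
facet normal -0.571 0.701 -0.429
outer loop
vertex -1.094 -1.605 1.891
vertex -1.728 -2.188 1.782
vertex -1.681 -1.229 3.287
endloop
endfacet
facet normal -0.571 0.700 -0.428
outer loop
vertex -1.681 -1.229 3.287
vertex -1.728 -2.188 1.782
vertex -2.314 -1.812 3.178
endloop
endfacet
facet normal -0.376 0.240 0.895
outer loop
vertex -1.681 -1.229 3.287
vertex -2.314 -1.812 3.178
vertex -1.483 -2.152 3.618
endloop
endfacet
facet normal 0.376 -0.240 -0.895
outer loop
vertex -1.728 -2.188 1.782
vertex -0.897 -2.528 2.222
vertex -1.736 -3.027 2.004
endloop
endfacet
facet normal -0.927 -0.088 -0.365
outer loop
vertex -1.728 -2.188 1.782
vertex -1.736 -3.027 2.004
vertex -2.314 -1.812 3.178
endloop
endfacet
facet normal -0.927 -0.088 -0.365
outer loop
vertex -2.314 -1.812 3.178
vertex -1.736 -3.027 2.004
vertex -2.322 -2.651 3.4
endloop
endfacet
facet normal -0.376 0.240 0.895
outer loop
vertex -2.314 -1.812 3.178
vertex -2.322 -2.651 3.4
vertex -1.483 -2.152 3.618
endloop
endfacet
facet normal 0.376 -0.241 -0.895
outer loop
vertex -1.736 -3.027 2.004
vertex -0.897 -2.528 2.222
vertex -1.112 -3.49 2.391
endloop
endfacet
facet normal -0.585 -0.811 -0.027
outer loop
vertex -1.736 -3.027 2.004
vertex -1.112 -3.49 2.391
vertex -2.322 -2.651 3.4
endloop
endfacet
facet normal -0.585 -0.811 -0.027
outer loop
vertex -2.322 -2.651 3.4
vertex -1.112 -3.49 2.391
vertex -1.698 -3.114 3.787
endloop
endfacet
facet normal -0.376 0.241 0.895
outer loop
vertex -2.322 -2.651 3.4
vertex -1.698 -3.114 3.787
vertex -1.483 -2.152 3.618
endloop
endfacet
facet normal 0.375 -0.241 -0.895
outer loop
vertex -1.112 -3.49 2.391
vertex -0.897 -2.528 2.222
vertex -0.326 -3.228 2.65
endloop
endfacet
facet normal 0.198 -0.922 0.332
outer loop
vertex -1.112 -3.49 2.391
vertex -0.326 -3.228 2.65
vertex -1.698 -3.114 3.787
endloop
endfacet
facet normal 0.197 -0.923 0.331
outer loop
vertex -1.698 -3.114 3.787
vertex -0.326 -3.228 2.65
vertex -0.912 -2.853 4.046
endloop
endfacet
facet normal -0.375 0.241 0.895
outer loop
vertex -1.698 -3.114 3.787
vertex -0.912 -2.853 4.046
vertex -1.483 -2.152 3.618
endloop
endfacet
facet normal 0.375 -0.241 -0.895
outer loop
vertex -0.326 -3.228 2.65
vertex -0.897 -2.528 2.222
vertex 0.03 -2.44 2.587
endloop
endfacet
facet normal 0.831 -0.340 0.440
outer loop
vertex -0.326 -3.228 2.65
vertex 0.03 -2.44 2.587
vertex -0.912 -2.853 4.046
endloop
endfacet
facet normal 0.831 -0.340 0.440
outer loop
vertex -0.912 -2.853 4.046
vertex 0.03 -2.44 2.587
vertex -0.556 -2.064 3.983
endloop
endfacet
facet normal -0.375 0.241 0.895
outer loop
vertex -0.912 -2.853 4.046
vertex -0.556 -2.064 3.983
vertex -1.483 -2.152 3.618
endloop
endfacet
facet normal 0.288 -0.869 -0.403
outer loop
vertex 4.782 -0.048 -0.856
vertex 4.172 -0.04 -1.309
vertex 4.82 0.282 -1.54
endloop
endfacet
facet normal 0.786 0.539 0.304
outer loop
vertex 4.782 -0.048 -0.856
vertex 4.82 0.282 -1.54
vertex 3.688 1.42 -0.631
endloop
endfacet
facet normal 0.288 -0.869 -0.404
outer loop
vertex 4.82 0.282 -1.54
vertex 4.172 -0.04 -1.309
vertex 4.21 0.29 -1.992
endloop
endfacet
facet normal 0.381 0.778 -0.500
outer loop
vertex 4.82 0.282 -1.54
vertex 4.21 0.29 -1.992
vertex 3.688 1.42 -0.631
endloop
endfacet
facet normal 0.287 -0.869 -0.404
outer loop
vertex 4.21 0.29 -1.992
vertex 4.172 -0.04 -1.309
vertex 3.561 -0.032 -1.761
endloop
endfacet
facet normal -0.510 0.556 -0.657
outer loop
vertex 4.21 0.29 -1.992
vertex 3.561 -0.032 -1.761
vertex 3.688 1.42 -0.631
endloop
endfacet
facet normal 0.287 -0.869 -0.404
outer loop
vertex 3.561 -0.032 -1.761
vertex 4.172 -0.04 -1.309
vertex 3.523 -0.362 -1.078
endloop
endfacet
facet normal -0.995 0.095 -0.010
outer loop
vertex 3.561 -0.032 -1.761
vertex 3.523 -0.362 -1.078
vertex 3.688 1.42 -0.631
endloop
endfacet
facet normal 0.288 -0.869 -0.403
outer loop
vertex 3.523 -0.362 -1.078
vertex 4.172 -0.04 -1.309
vertex 4.134 -0.37 -0.625
endloop
endfacet
facet normal -0.591 -0.144 0.794
outer loop
vertex 3.523 -0.362 -1.078
vertex 4.134 -0.37 -0.625
vertex 3.688 1.42 -0.631
endloop
endfacet
facet normal 0.288 -0.869 -0.403
outer loop
vertex 4.134 -0.37 -0.625
vertex 4.172 -0.04 -1.309
vertex 4.782 -0.048 -0.856
endloop
endfacet
facet normal 0.300 0.078 0.951
outer loop
vertex 4.134 -0.37 -0.625
vertex 4.782 -0.048 -0.856
vertex 3.688 1.42 -0.631
endloop
endfacet

endsolid


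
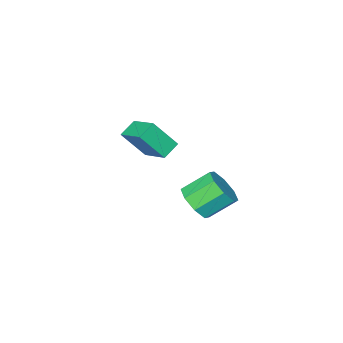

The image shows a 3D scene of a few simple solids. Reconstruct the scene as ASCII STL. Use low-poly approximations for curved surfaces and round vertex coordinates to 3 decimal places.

solid 
facet normal 0.697 -0.390 -0.602
outer loop
vertex 2.533 2.247 -0.955
vertex 1.875 1.488 -1.226
vertex 2.092 2.438 -1.59
endloop
endfacet
facet normal 0.455 0.889 -0.049
outer loop
vertex 2.533 2.247 -0.955
vertex 2.092 2.438 -1.59
vertex 1.382 2.891 0.036
endloop
endfacet
facet normal 0.454 0.889 -0.049
outer loop
vertex 1.382 2.891 0.036
vertex 2.092 2.438 -1.59
vertex 0.941 3.081 -0.599
endloop
endfacet
facet normal -0.698 0.390 0.601
outer loop
vertex 1.382 2.891 0.036
vertex 0.941 3.081 -0.599
vertex 0.725 2.132 -0.234
endloop
endfacet
facet normal 0.698 -0.390 -0.600
outer loop
vertex 2.092 2.438 -1.59
vertex 1.875 1.488 -1.226
vertex 1.525 2.072 -2.012
endloop
endfacet
facet normal -0.070 0.798 -0.599
outer loop
vertex 2.092 2.438 -1.59
vertex 1.525 2.072 -2.012
vertex 0.941 3.081 -0.599
endloop
endfacet
facet normal -0.069 0.798 -0.599
outer loop
vertex 0.941 3.081 -0.599
vertex 1.525 2.072 -2.012
vertex 0.374 2.716 -1.02
endloop
endfacet
facet normal -0.697 0.390 0.601
outer loop
vertex 0.941 3.081 -0.599
vertex 0.374 2.716 -1.02
vertex 0.725 2.132 -0.234
endloop
endfacet
facet normal 0.698 -0.390 -0.601
outer loop
vertex 1.525 2.072 -2.012
vertex 1.875 1.488 -1.226
vertex 1.163 1.364 -1.973
endloop
endfacet
facet normal -0.554 0.239 -0.798
outer loop
vertex 1.525 2.072 -2.012
vertex 1.163 1.364 -1.973
vertex 0.374 2.716 -1.02
endloop
endfacet
facet normal -0.554 0.239 -0.798
outer loop
vertex 0.374 2.716 -1.02
vertex 1.163 1.364 -1.973
vertex 0.012 2.008 -0.981
endloop
endfacet
facet normal -0.698 0.390 0.601
outer loop
vertex 0.374 2.716 -1.02
vertex 0.012 2.008 -0.981
vertex 0.725 2.132 -0.234
endloop
endfacet
facet normal 0.698 -0.391 -0.600
outer loop
vertex 1.163 1.364 -1.973
vertex 1.875 1.488 -1.226
vertex 1.218 0.729 -1.496
endloop
endfacet
facet normal -0.713 -0.459 -0.529
outer loop
vertex 1.163 1.364 -1.973
vertex 1.218 0.729 -1.496
vertex 0.012 2.008 -0.981
endloop
endfacet
facet normal -0.713 -0.459 -0.530
outer loop
vertex 0.012 2.008 -0.981
vertex 1.218 0.729 -1.496
vertex 0.067 1.373 -0.505
endloop
endfacet
facet normal -0.698 0.390 0.601
outer loop
vertex 0.012 2.008 -0.981
vertex 0.067 1.373 -0.505
vertex 0.725 2.132 -0.234
endloop
endfacet
facet normal 0.698 -0.390 -0.601
outer loop
vertex 1.218 0.729 -1.496
vertex 1.875 1.488 -1.226
vertex 1.659 0.539 -0.861
endloop
endfacet
facet normal -0.455 -0.889 0.050
outer loop
vertex 1.218 0.729 -1.496
vertex 1.659 0.539 -0.861
vertex 0.067 1.373 -0.505
endloop
endfacet
facet normal -0.455 -0.889 0.049
outer loop
vertex 0.067 1.373 -0.505
vertex 1.659 0.539 -0.861
vertex 0.508 1.182 0.13
endloop
endfacet
facet normal -0.697 0.390 0.602
outer loop
vertex 0.067 1.373 -0.505
vertex 0.508 1.182 0.13
vertex 0.725 2.132 -0.234
endloop
endfacet
facet normal 0.697 -0.390 -0.601
outer loop
vertex 1.659 0.539 -0.861
vertex 1.875 1.488 -1.226
vertex 2.226 0.904 -0.44
endloop
endfacet
facet normal 0.069 -0.798 0.598
outer loop
vertex 1.659 0.539 -0.861
vertex 2.226 0.904 -0.44
vertex 0.508 1.182 0.13
endloop
endfacet
facet normal 0.070 -0.798 0.599
outer loop
vertex 0.508 1.182 0.13
vertex 2.226 0.904 -0.44
vertex 1.075 1.548 0.552
endloop
endfacet
facet normal -0.698 0.390 0.600
outer loop
vertex 0.508 1.182 0.13
vertex 1.075 1.548 0.552
vertex 0.725 2.132 -0.234
endloop
endfacet
facet normal 0.698 -0.390 -0.601
outer loop
vertex 2.226 0.904 -0.44
vertex 1.875 1.488 -1.226
vertex 2.588 1.612 -0.479
endloop
endfacet
facet normal 0.554 -0.239 0.798
outer loop
vertex 2.226 0.904 -0.44
vertex 2.588 1.612 -0.479
vertex 1.075 1.548 0.552
endloop
endfacet
facet normal 0.554 -0.239 0.798
outer loop
vertex 1.075 1.548 0.552
vertex 2.588 1.612 -0.479
vertex 1.437 2.256 0.513
endloop
endfacet
facet normal -0.698 0.390 0.601
outer loop
vertex 1.075 1.548 0.552
vertex 1.437 2.256 0.513
vertex 0.725 2.132 -0.234
endloop
endfacet
facet normal 0.698 -0.390 -0.601
outer loop
vertex 2.588 1.612 -0.479
vertex 1.875 1.488 -1.226
vertex 2.533 2.247 -0.955
endloop
endfacet
facet normal 0.713 0.459 0.530
outer loop
vertex 2.588 1.612 -0.479
vertex 2.533 2.247 -0.955
vertex 1.437 2.256 0.513
endloop
endfacet
facet normal 0.713 0.460 0.530
outer loop
vertex 1.437 2.256 0.513
vertex 2.533 2.247 -0.955
vertex 1.382 2.891 0.036
endloop
endfacet
facet normal -0.698 0.391 0.600
outer loop
vertex 1.437 2.256 0.513
vertex 1.382 2.891 0.036
vertex 0.725 2.132 -0.234
endloop
endfacet
facet normal -0.484 0.402 -0.777
outer loop
vertex -0.299 -3.876 -0.845
vertex -0.142 -2.21 -0.081
vertex 0.616 -3.734 -1.341
endloop
endfacet
facet normal -0.085 -0.905 -0.416
outer loop
vertex 1.502 -4.47 0.081
vertex -0.299 -3.876 -0.845
vertex 0.616 -3.734 -1.341
endloop
endfacet
facet normal -0.484 0.402 -0.777
outer loop
vertex 0.616 -3.734 -1.341
vertex -0.142 -2.21 -0.081
vertex 0.772 -2.068 -0.577
endloop
endfacet
facet normal 0.871 0.135 -0.473
outer loop
vertex 0.772 -2.068 -0.577
vertex 1.502 -4.47 0.081
vertex 0.616 -3.734 -1.341
endloop
endfacet
facet normal -0.871 -0.135 0.473
outer loop
vertex -0.299 -3.876 -0.845
vertex 0.744 -2.946 1.341
vertex -0.142 -2.21 -0.081
endloop
endfacet
facet normal -0.085 -0.906 -0.416
outer loop
vertex 0.588 -4.612 0.577
vertex -0.299 -3.876 -0.845
vertex 1.502 -4.47 0.081
endloop
endfacet
facet normal -0.871 -0.135 0.473
outer loop
vertex 0.588 -4.612 0.577
vertex 0.744 -2.946 1.341
vertex -0.299 -3.876 -0.845
endloop
endfacet
facet normal 0.085 0.906 0.416
outer loop
vertex -0.142 -2.21 -0.081
vertex 0.744 -2.946 1.341
vertex 0.772 -2.068 -0.577
endloop
endfacet
facet normal 0.871 0.135 -0.473
outer loop
vertex 1.659 -2.804 0.845
vertex 1.502 -4.47 0.081
vertex 0.772 -2.068 -0.577
endloop
endfacet
facet normal 0.085 0.906 0.416
outer loop
vertex 0.772 -2.068 -0.577
vertex 0.744 -2.946 1.341
vertex 1.659 -2.804 0.845
endloop
endfacet
facet normal 0.484 -0.402 0.777
outer loop
vertex 1.659 -2.804 0.845
vertex 0.588 -4.612 0.577
vertex 1.502 -4.47 0.081
endloop
endfacet
facet normal 0.484 -0.402 0.777
outer loop
vertex 0.744 -2.946 1.341
vertex 0.588 -4.612 0.577
vertex 1.659 -2.804 0.845
endloop
endfacet

endsolid


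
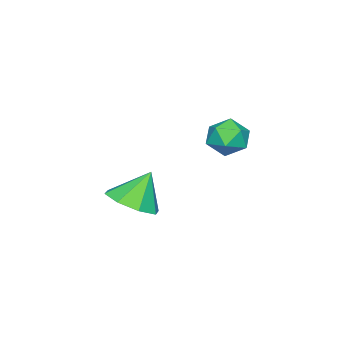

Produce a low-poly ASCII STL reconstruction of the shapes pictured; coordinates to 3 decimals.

solid 
facet normal 0.438 -0.254 -0.862
outer loop
vertex 3.627 -0.912 -3.516
vertex 2.723 -0.942 -3.967
vertex 3.425 -0.23 -3.82
endloop
endfacet
facet normal 0.481 0.472 0.739
outer loop
vertex 3.627 -0.912 -3.516
vertex 3.425 -0.23 -3.82
vertex 2.097 -0.578 -2.733
endloop
endfacet
facet normal 0.438 -0.254 -0.862
outer loop
vertex 3.425 -0.23 -3.82
vertex 2.723 -0.942 -3.967
vertex 2.812 0.034 -4.209
endloop
endfacet
facet normal 0.115 0.897 0.427
outer loop
vertex 3.425 -0.23 -3.82
vertex 2.812 0.034 -4.209
vertex 2.097 -0.578 -2.733
endloop
endfacet
facet normal 0.439 -0.254 -0.862
outer loop
vertex 2.812 0.034 -4.209
vertex 2.723 -0.942 -3.967
vertex 2.147 -0.273 -4.457
endloop
endfacet
facet normal -0.458 0.878 0.142
outer loop
vertex 2.812 0.034 -4.209
vertex 2.147 -0.273 -4.457
vertex 2.097 -0.578 -2.733
endloop
endfacet
facet normal 0.438 -0.254 -0.862
outer loop
vertex 2.147 -0.273 -4.457
vertex 2.723 -0.942 -3.967
vertex 1.82 -0.972 -4.417
endloop
endfacet
facet normal -0.904 0.426 0.049
outer loop
vertex 2.147 -0.273 -4.457
vertex 1.82 -0.972 -4.417
vertex 2.097 -0.578 -2.733
endloop
endfacet
facet normal 0.438 -0.255 -0.862
outer loop
vertex 1.82 -0.972 -4.417
vertex 2.723 -0.942 -3.967
vertex 2.021 -1.653 -4.113
endloop
endfacet
facet normal -0.960 -0.193 0.203
outer loop
vertex 1.82 -0.972 -4.417
vertex 2.021 -1.653 -4.113
vertex 2.097 -0.578 -2.733
endloop
endfacet
facet normal 0.437 -0.255 -0.863
outer loop
vertex 2.021 -1.653 -4.113
vertex 2.723 -0.942 -3.967
vertex 2.634 -1.918 -3.724
endloop
endfacet
facet normal -0.594 -0.619 0.515
outer loop
vertex 2.021 -1.653 -4.113
vertex 2.634 -1.918 -3.724
vertex 2.097 -0.578 -2.733
endloop
endfacet
facet normal 0.439 -0.255 -0.862
outer loop
vertex 2.634 -1.918 -3.724
vertex 2.723 -0.942 -3.967
vertex 3.299 -1.611 -3.476
endloop
endfacet
facet normal -0.021 -0.600 0.800
outer loop
vertex 2.634 -1.918 -3.724
vertex 3.299 -1.611 -3.476
vertex 2.097 -0.578 -2.733
endloop
endfacet
facet normal 0.438 -0.255 -0.862
outer loop
vertex 3.299 -1.611 -3.476
vertex 2.723 -0.942 -3.967
vertex 3.627 -0.912 -3.516
endloop
endfacet
facet normal 0.425 -0.148 0.893
outer loop
vertex 3.299 -1.611 -3.476
vertex 3.627 -0.912 -3.516
vertex 2.097 -0.578 -2.733
endloop
endfacet
facet normal -0.418 0.514 0.749
outer loop
vertex 2.35 3.167 0.259
vertex 2.596 2.63 0.765
vertex 3.047 3.241 0.597
endloop
endfacet
facet normal -0.210 0.952 0.224
outer loop
vertex 2.35 3.167 0.259
vertex 3.047 3.241 0.597
vertex 2.963 3.401 -0.16
endloop
endfacet
facet normal -0.543 0.752 -0.374
outer loop
vertex 2.35 3.167 0.259
vertex 2.963 3.401 -0.16
vertex 2.46 2.889 -0.459
endloop
endfacet
facet normal -0.956 0.191 -0.221
outer loop
vertex 2.35 3.167 0.259
vertex 2.46 2.889 -0.459
vertex 2.233 2.412 0.112
endloop
endfacet
facet normal -0.879 0.044 0.474
outer loop
vertex 2.35 3.167 0.259
vertex 2.233 2.412 0.112
vertex 2.596 2.63 0.765
endloop
endfacet
facet normal 0.492 0.861 0.127
outer loop
vertex 2.963 3.401 -0.16
vertex 3.047 3.241 0.597
vertex 3.587 3.008 0.088
endloop
endfacet
facet normal 0.155 0.154 0.976
outer loop
vertex 3.047 3.241 0.597
vertex 2.596 2.63 0.765
vertex 3.36 2.531 0.659
endloop
endfacet
facet normal -0.592 -0.605 0.531
outer loop
vertex 2.596 2.63 0.765
vertex 2.233 2.412 0.112
vertex 2.857 2.019 0.36
endloop
endfacet
facet normal -0.717 -0.368 -0.592
outer loop
vertex 2.233 2.412 0.112
vertex 2.46 2.889 -0.459
vertex 2.773 2.179 -0.397
endloop
endfacet
facet normal -0.047 0.538 -0.842
outer loop
vertex 2.46 2.889 -0.459
vertex 2.963 3.401 -0.16
vertex 3.224 2.79 -0.565
endloop
endfacet
facet normal 0.956 -0.191 0.221
outer loop
vertex 3.47 2.253 -0.059
vertex 3.587 3.008 0.088
vertex 3.36 2.531 0.659
endloop
endfacet
facet normal 0.543 -0.752 0.374
outer loop
vertex 3.47 2.253 -0.059
vertex 3.36 2.531 0.659
vertex 2.857 2.019 0.36
endloop
endfacet
facet normal 0.210 -0.952 -0.224
outer loop
vertex 3.47 2.253 -0.059
vertex 2.857 2.019 0.36
vertex 2.773 2.179 -0.397
endloop
endfacet
facet normal 0.418 -0.514 -0.749
outer loop
vertex 3.47 2.253 -0.059
vertex 2.773 2.179 -0.397
vertex 3.224 2.79 -0.565
endloop
endfacet
facet normal 0.879 -0.044 -0.474
outer loop
vertex 3.47 2.253 -0.059
vertex 3.224 2.79 -0.565
vertex 3.587 3.008 0.088
endloop
endfacet
facet normal 0.717 0.368 0.592
outer loop
vertex 3.36 2.531 0.659
vertex 3.587 3.008 0.088
vertex 3.047 3.241 0.597
endloop
endfacet
facet normal 0.047 -0.538 0.842
outer loop
vertex 2.857 2.019 0.36
vertex 3.36 2.531 0.659
vertex 2.596 2.63 0.765
endloop
endfacet
facet normal -0.492 -0.861 -0.127
outer loop
vertex 2.773 2.179 -0.397
vertex 2.857 2.019 0.36
vertex 2.233 2.412 0.112
endloop
endfacet
facet normal -0.155 -0.154 -0.976
outer loop
vertex 3.224 2.79 -0.565
vertex 2.773 2.179 -0.397
vertex 2.46 2.889 -0.459
endloop
endfacet
facet normal 0.592 0.605 -0.531
outer loop
vertex 3.587 3.008 0.088
vertex 3.224 2.79 -0.565
vertex 2.963 3.401 -0.16
endloop
endfacet

endsolid


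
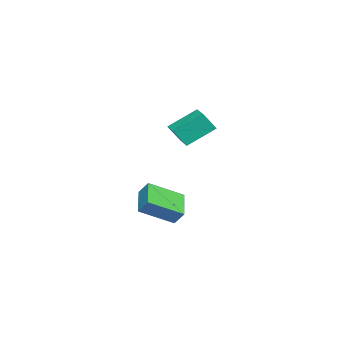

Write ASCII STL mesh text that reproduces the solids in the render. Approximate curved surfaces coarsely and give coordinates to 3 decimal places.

solid 
facet normal -0.446 0.698 0.560
outer loop
vertex 3.129 -0.73 4.207
vertex 4.09 -0.135 4.231
vertex 2.794 -0.147 3.213
endloop
endfacet
facet normal -0.850 -0.526 -0.022
outer loop
vertex 3.61 -1.425 2.189
vertex 3.129 -0.73 4.207
vertex 2.794 -0.147 3.213
endloop
endfacet
facet normal -0.446 0.698 0.560
outer loop
vertex 2.794 -0.147 3.213
vertex 4.09 -0.135 4.231
vertex 3.754 0.447 3.237
endloop
endfacet
facet normal -0.280 0.485 -0.828
outer loop
vertex 3.754 0.447 3.237
vertex 3.61 -1.425 2.189
vertex 2.794 -0.147 3.213
endloop
endfacet
facet normal 0.280 -0.485 0.828
outer loop
vertex 3.129 -0.73 4.207
vertex 4.906 -1.413 3.207
vertex 4.09 -0.135 4.231
endloop
endfacet
facet normal -0.850 -0.527 -0.021
outer loop
vertex 3.946 -2.007 3.183
vertex 3.129 -0.73 4.207
vertex 3.61 -1.425 2.189
endloop
endfacet
facet normal 0.280 -0.485 0.828
outer loop
vertex 3.946 -2.007 3.183
vertex 4.906 -1.413 3.207
vertex 3.129 -0.73 4.207
endloop
endfacet
facet normal 0.850 0.526 0.021
outer loop
vertex 4.09 -0.135 4.231
vertex 4.906 -1.413 3.207
vertex 3.754 0.447 3.237
endloop
endfacet
facet normal -0.280 0.485 -0.828
outer loop
vertex 4.571 -0.83 2.213
vertex 3.61 -1.425 2.189
vertex 3.754 0.447 3.237
endloop
endfacet
facet normal 0.850 0.526 0.022
outer loop
vertex 3.754 0.447 3.237
vertex 4.906 -1.413 3.207
vertex 4.571 -0.83 2.213
endloop
endfacet
facet normal 0.446 -0.698 -0.560
outer loop
vertex 4.571 -0.83 2.213
vertex 3.946 -2.007 3.183
vertex 3.61 -1.425 2.189
endloop
endfacet
facet normal 0.446 -0.698 -0.560
outer loop
vertex 4.906 -1.413 3.207
vertex 3.946 -2.007 3.183
vertex 4.571 -0.83 2.213
endloop
endfacet
facet normal -0.875 -0.262 0.406
outer loop
vertex 1.602 -3.767 -1.679
vertex 0.642 -2.13 -2.691
vertex 1.422 -4.342 -2.439
endloop
endfacet
facet normal 0.446 -0.761 0.470
outer loop
vertex 2.998 -3.87 -3.169
vertex 1.602 -3.767 -1.679
vertex 1.422 -4.342 -2.439
endloop
endfacet
facet normal -0.875 -0.262 0.406
outer loop
vertex 1.422 -4.342 -2.439
vertex 0.642 -2.13 -2.691
vertex 0.462 -2.705 -3.451
endloop
endfacet
facet normal -0.185 -0.593 -0.784
outer loop
vertex 0.462 -2.705 -3.451
vertex 2.998 -3.87 -3.169
vertex 1.422 -4.342 -2.439
endloop
endfacet
facet normal 0.185 0.593 0.784
outer loop
vertex 1.602 -3.767 -1.679
vertex 2.218 -1.658 -3.421
vertex 0.642 -2.13 -2.691
endloop
endfacet
facet normal 0.446 -0.761 0.470
outer loop
vertex 3.178 -3.295 -2.409
vertex 1.602 -3.767 -1.679
vertex 2.998 -3.87 -3.169
endloop
endfacet
facet normal 0.185 0.593 0.784
outer loop
vertex 3.178 -3.295 -2.409
vertex 2.218 -1.658 -3.421
vertex 1.602 -3.767 -1.679
endloop
endfacet
facet normal -0.446 0.761 -0.470
outer loop
vertex 0.642 -2.13 -2.691
vertex 2.218 -1.658 -3.421
vertex 0.462 -2.705 -3.451
endloop
endfacet
facet normal -0.185 -0.593 -0.784
outer loop
vertex 2.038 -2.233 -4.181
vertex 2.998 -3.87 -3.169
vertex 0.462 -2.705 -3.451
endloop
endfacet
facet normal -0.446 0.761 -0.470
outer loop
vertex 0.462 -2.705 -3.451
vertex 2.218 -1.658 -3.421
vertex 2.038 -2.233 -4.181
endloop
endfacet
facet normal 0.875 0.262 -0.406
outer loop
vertex 2.038 -2.233 -4.181
vertex 3.178 -3.295 -2.409
vertex 2.998 -3.87 -3.169
endloop
endfacet
facet normal 0.875 0.262 -0.406
outer loop
vertex 2.218 -1.658 -3.421
vertex 3.178 -3.295 -2.409
vertex 2.038 -2.233 -4.181
endloop
endfacet

endsolid


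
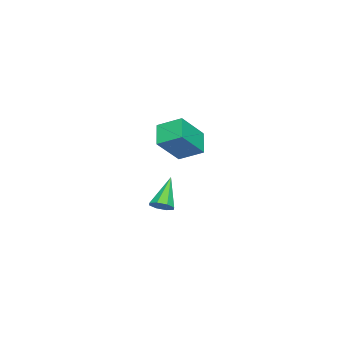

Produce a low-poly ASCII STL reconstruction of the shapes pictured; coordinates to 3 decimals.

solid 
facet normal -0.774 -0.332 0.540
outer loop
vertex -0.896 2.959 2.085
vertex -0.974 3.965 2.592
vertex -1.885 3.447 0.967
endloop
endfacet
facet normal 0.068 -0.891 -0.449
outer loop
vertex -1.026 3.815 0.368
vertex -0.896 2.959 2.085
vertex -1.885 3.447 0.967
endloop
endfacet
facet normal -0.774 -0.331 0.540
outer loop
vertex -1.885 3.447 0.967
vertex -0.974 3.965 2.592
vertex -1.962 4.453 1.474
endloop
endfacet
facet normal -0.630 0.311 -0.712
outer loop
vertex -1.962 4.453 1.474
vertex -1.026 3.815 0.368
vertex -1.885 3.447 0.967
endloop
endfacet
facet normal 0.630 -0.310 0.712
outer loop
vertex -0.896 2.959 2.085
vertex -0.115 4.333 1.993
vertex -0.974 3.965 2.592
endloop
endfacet
facet normal 0.068 -0.891 -0.449
outer loop
vertex -0.038 3.327 1.486
vertex -0.896 2.959 2.085
vertex -1.026 3.815 0.368
endloop
endfacet
facet normal 0.630 -0.310 0.712
outer loop
vertex -0.038 3.327 1.486
vertex -0.115 4.333 1.993
vertex -0.896 2.959 2.085
endloop
endfacet
facet normal -0.068 0.891 0.449
outer loop
vertex -0.974 3.965 2.592
vertex -0.115 4.333 1.993
vertex -1.962 4.453 1.474
endloop
endfacet
facet normal -0.630 0.310 -0.712
outer loop
vertex -1.104 4.821 0.875
vertex -1.026 3.815 0.368
vertex -1.962 4.453 1.474
endloop
endfacet
facet normal -0.068 0.891 0.449
outer loop
vertex -1.962 4.453 1.474
vertex -0.115 4.333 1.993
vertex -1.104 4.821 0.875
endloop
endfacet
facet normal 0.774 0.332 -0.539
outer loop
vertex -1.104 4.821 0.875
vertex -0.038 3.327 1.486
vertex -1.026 3.815 0.368
endloop
endfacet
facet normal 0.774 0.331 -0.540
outer loop
vertex -0.115 4.333 1.993
vertex -0.038 3.327 1.486
vertex -1.104 4.821 0.875
endloop
endfacet
facet normal 0.699 0.048 -0.713
outer loop
vertex -3.062 2.453 -3.278
vertex -3.343 2.088 -3.578
vertex -3.339 2.636 -3.537
endloop
endfacet
facet normal 0.059 0.844 0.533
outer loop
vertex -3.062 2.453 -3.278
vertex -3.339 2.636 -3.537
vertex -4.477 2.012 -2.422
endloop
endfacet
facet normal 0.700 0.048 -0.713
outer loop
vertex -3.339 2.636 -3.537
vertex -3.343 2.088 -3.578
vertex -3.618 2.499 -3.82
endloop
endfacet
facet normal -0.461 0.887 0.025
outer loop
vertex -3.339 2.636 -3.537
vertex -3.618 2.499 -3.82
vertex -4.477 2.012 -2.422
endloop
endfacet
facet normal 0.698 0.047 -0.714
outer loop
vertex -3.618 2.499 -3.82
vertex -3.343 2.088 -3.578
vertex -3.737 2.12 -3.961
endloop
endfacet
facet normal -0.836 0.402 -0.374
outer loop
vertex -3.618 2.499 -3.82
vertex -3.737 2.12 -3.961
vertex -4.477 2.012 -2.422
endloop
endfacet
facet normal 0.698 0.048 -0.714
outer loop
vertex -3.737 2.12 -3.961
vertex -3.343 2.088 -3.578
vertex -3.625 1.723 -3.878
endloop
endfacet
facet normal -0.842 -0.327 -0.428
outer loop
vertex -3.737 2.12 -3.961
vertex -3.625 1.723 -3.878
vertex -4.477 2.012 -2.422
endloop
endfacet
facet normal 0.699 0.047 -0.714
outer loop
vertex -3.625 1.723 -3.878
vertex -3.343 2.088 -3.578
vertex -3.348 1.54 -3.619
endloop
endfacet
facet normal -0.477 -0.872 -0.106
outer loop
vertex -3.625 1.723 -3.878
vertex -3.348 1.54 -3.619
vertex -4.477 2.012 -2.422
endloop
endfacet
facet normal 0.700 0.047 -0.713
outer loop
vertex -3.348 1.54 -3.619
vertex -3.343 2.088 -3.578
vertex -3.069 1.677 -3.336
endloop
endfacet
facet normal 0.043 -0.915 0.401
outer loop
vertex -3.348 1.54 -3.619
vertex -3.069 1.677 -3.336
vertex -4.477 2.012 -2.422
endloop
endfacet
facet normal 0.700 0.047 -0.713
outer loop
vertex -3.069 1.677 -3.336
vertex -3.343 2.088 -3.578
vertex -2.95 2.056 -3.194
endloop
endfacet
facet normal 0.417 -0.431 0.800
outer loop
vertex -3.069 1.677 -3.336
vertex -2.95 2.056 -3.194
vertex -4.477 2.012 -2.422
endloop
endfacet
facet normal 0.700 0.047 -0.713
outer loop
vertex -2.95 2.056 -3.194
vertex -3.343 2.088 -3.578
vertex -3.062 2.453 -3.278
endloop
endfacet
facet normal 0.423 0.300 0.855
outer loop
vertex -2.95 2.056 -3.194
vertex -3.062 2.453 -3.278
vertex -4.477 2.012 -2.422
endloop
endfacet

endsolid


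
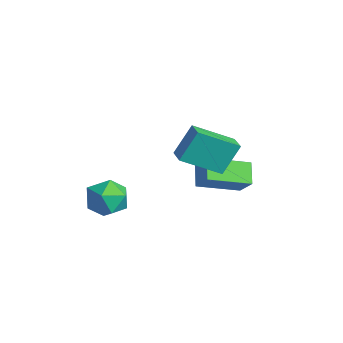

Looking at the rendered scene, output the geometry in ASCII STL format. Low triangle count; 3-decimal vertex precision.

solid 
facet normal -0.612 -0.162 0.774
outer loop
vertex -4.349 -1.841 -1.45
vertex -3.785 -2.729 -1.19
vertex -3.509 -1.769 -0.77
endloop
endfacet
facet normal -0.559 0.535 0.634
outer loop
vertex -4.349 -1.841 -1.45
vertex -3.509 -1.769 -0.77
vertex -3.654 -1.015 -1.534
endloop
endfacet
facet normal -0.767 0.641 -0.041
outer loop
vertex -4.349 -1.841 -1.45
vertex -3.654 -1.015 -1.534
vertex -4.019 -1.509 -2.426
endloop
endfacet
facet normal -0.948 0.009 -0.318
outer loop
vertex -4.349 -1.841 -1.45
vertex -4.019 -1.509 -2.426
vertex -4.1 -2.568 -2.213
endloop
endfacet
facet normal -0.853 -0.487 0.186
outer loop
vertex -4.349 -1.841 -1.45
vertex -4.1 -2.568 -2.213
vertex -3.785 -2.729 -1.19
endloop
endfacet
facet normal 0.130 0.718 0.684
outer loop
vertex -3.654 -1.015 -1.534
vertex -3.509 -1.769 -0.77
vertex -2.66 -1.392 -1.327
endloop
endfacet
facet normal 0.043 -0.411 0.911
outer loop
vertex -3.509 -1.769 -0.77
vertex -3.785 -2.729 -1.19
vertex -2.741 -2.451 -1.114
endloop
endfacet
facet normal -0.347 -0.937 -0.041
outer loop
vertex -3.785 -2.729 -1.19
vertex -4.1 -2.568 -2.213
vertex -3.106 -2.945 -2.006
endloop
endfacet
facet normal -0.501 -0.134 -0.855
outer loop
vertex -4.1 -2.568 -2.213
vertex -4.019 -1.509 -2.426
vertex -3.251 -2.191 -2.77
endloop
endfacet
facet normal -0.207 0.889 -0.408
outer loop
vertex -4.019 -1.509 -2.426
vertex -3.654 -1.015 -1.534
vertex -2.975 -1.231 -2.35
endloop
endfacet
facet normal 0.948 -0.009 0.318
outer loop
vertex -2.411 -2.119 -2.09
vertex -2.66 -1.392 -1.327
vertex -2.741 -2.451 -1.114
endloop
endfacet
facet normal 0.767 -0.641 0.041
outer loop
vertex -2.411 -2.119 -2.09
vertex -2.741 -2.451 -1.114
vertex -3.106 -2.945 -2.006
endloop
endfacet
facet normal 0.559 -0.535 -0.634
outer loop
vertex -2.411 -2.119 -2.09
vertex -3.106 -2.945 -2.006
vertex -3.251 -2.191 -2.77
endloop
endfacet
facet normal 0.612 0.162 -0.774
outer loop
vertex -2.411 -2.119 -2.09
vertex -3.251 -2.191 -2.77
vertex -2.975 -1.231 -2.35
endloop
endfacet
facet normal 0.853 0.487 -0.186
outer loop
vertex -2.411 -2.119 -2.09
vertex -2.975 -1.231 -2.35
vertex -2.66 -1.392 -1.327
endloop
endfacet
facet normal 0.501 0.134 0.855
outer loop
vertex -2.741 -2.451 -1.114
vertex -2.66 -1.392 -1.327
vertex -3.509 -1.769 -0.77
endloop
endfacet
facet normal 0.207 -0.889 0.408
outer loop
vertex -3.106 -2.945 -2.006
vertex -2.741 -2.451 -1.114
vertex -3.785 -2.729 -1.19
endloop
endfacet
facet normal -0.130 -0.718 -0.684
outer loop
vertex -3.251 -2.191 -2.77
vertex -3.106 -2.945 -2.006
vertex -4.1 -2.568 -2.213
endloop
endfacet
facet normal -0.043 0.411 -0.911
outer loop
vertex -2.975 -1.231 -2.35
vertex -3.251 -2.191 -2.77
vertex -4.019 -1.509 -2.426
endloop
endfacet
facet normal 0.347 0.937 0.041
outer loop
vertex -2.66 -1.392 -1.327
vertex -2.975 -1.231 -2.35
vertex -3.654 -1.015 -1.534
endloop
endfacet
facet normal -0.732 0.281 0.621
outer loop
vertex -2.174 2.078 0.469
vertex -1.949 4.039 -0.153
vertex -2.995 1.892 -0.415
endloop
endfacet
facet normal -0.109 -0.948 0.300
outer loop
vertex -2.131 1.561 -1.147
vertex -2.174 2.078 0.469
vertex -2.995 1.892 -0.415
endloop
endfacet
facet normal -0.732 0.281 0.621
outer loop
vertex -2.995 1.892 -0.415
vertex -1.949 4.039 -0.153
vertex -2.77 3.853 -1.036
endloop
endfacet
facet normal -0.672 -0.152 -0.725
outer loop
vertex -2.77 3.853 -1.036
vertex -2.131 1.561 -1.147
vertex -2.995 1.892 -0.415
endloop
endfacet
facet normal 0.672 0.153 0.724
outer loop
vertex -2.174 2.078 0.469
vertex -1.085 3.708 -0.885
vertex -1.949 4.039 -0.153
endloop
endfacet
facet normal -0.108 -0.948 0.300
outer loop
vertex -1.31 1.747 -0.264
vertex -2.174 2.078 0.469
vertex -2.131 1.561 -1.147
endloop
endfacet
facet normal 0.673 0.152 0.724
outer loop
vertex -1.31 1.747 -0.264
vertex -1.085 3.708 -0.885
vertex -2.174 2.078 0.469
endloop
endfacet
facet normal 0.108 0.948 -0.300
outer loop
vertex -1.949 4.039 -0.153
vertex -1.085 3.708 -0.885
vertex -2.77 3.853 -1.036
endloop
endfacet
facet normal -0.673 -0.152 -0.724
outer loop
vertex -1.906 3.522 -1.769
vertex -2.131 1.561 -1.147
vertex -2.77 3.853 -1.036
endloop
endfacet
facet normal 0.108 0.948 -0.300
outer loop
vertex -2.77 3.853 -1.036
vertex -1.085 3.708 -0.885
vertex -1.906 3.522 -1.769
endloop
endfacet
facet normal 0.732 -0.281 -0.621
outer loop
vertex -1.906 3.522 -1.769
vertex -1.31 1.747 -0.264
vertex -2.131 1.561 -1.147
endloop
endfacet
facet normal 0.732 -0.281 -0.621
outer loop
vertex -1.085 3.708 -0.885
vertex -1.31 1.747 -0.264
vertex -1.906 3.522 -1.769
endloop
endfacet
facet normal -0.982 0.131 -0.133
outer loop
vertex -0.67 0.771 3.634
vertex -0.301 2.504 2.622
vertex -0.592 -0.062 2.235
endloop
endfacet
facet normal -0.180 -0.850 0.496
outer loop
vertex 0.321 -0.184 2.358
vertex -0.67 0.771 3.634
vertex -0.592 -0.062 2.235
endloop
endfacet
facet normal -0.982 0.131 -0.132
outer loop
vertex -0.592 -0.062 2.235
vertex -0.301 2.504 2.622
vertex -0.224 1.671 1.223
endloop
endfacet
facet normal 0.047 -0.511 -0.858
outer loop
vertex -0.224 1.671 1.223
vertex 0.321 -0.184 2.358
vertex -0.592 -0.062 2.235
endloop
endfacet
facet normal -0.047 0.511 0.858
outer loop
vertex -0.67 0.771 3.634
vertex 0.612 2.382 2.745
vertex -0.301 2.504 2.622
endloop
endfacet
facet normal -0.180 -0.849 0.496
outer loop
vertex 0.244 0.649 3.757
vertex -0.67 0.771 3.634
vertex 0.321 -0.184 2.358
endloop
endfacet
facet normal -0.047 0.511 0.858
outer loop
vertex 0.244 0.649 3.757
vertex 0.612 2.382 2.745
vertex -0.67 0.771 3.634
endloop
endfacet
facet normal 0.180 0.849 -0.496
outer loop
vertex -0.301 2.504 2.622
vertex 0.612 2.382 2.745
vertex -0.224 1.671 1.223
endloop
endfacet
facet normal 0.047 -0.511 -0.858
outer loop
vertex 0.69 1.549 1.346
vertex 0.321 -0.184 2.358
vertex -0.224 1.671 1.223
endloop
endfacet
facet normal 0.180 0.850 -0.496
outer loop
vertex -0.224 1.671 1.223
vertex 0.612 2.382 2.745
vertex 0.69 1.549 1.346
endloop
endfacet
facet normal 0.982 -0.132 0.133
outer loop
vertex 0.69 1.549 1.346
vertex 0.244 0.649 3.757
vertex 0.321 -0.184 2.358
endloop
endfacet
facet normal 0.982 -0.131 0.133
outer loop
vertex 0.612 2.382 2.745
vertex 0.244 0.649 3.757
vertex 0.69 1.549 1.346
endloop
endfacet

endsolid


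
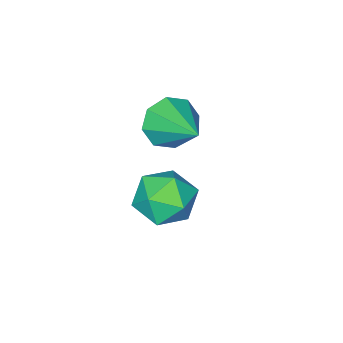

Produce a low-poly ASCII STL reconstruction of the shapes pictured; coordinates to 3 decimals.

solid 
facet normal -0.747 0.086 0.660
outer loop
vertex -3.223 0.709 -0.035
vertex -3.153 -0.35 0.182
vertex -2.567 0.36 0.753
endloop
endfacet
facet normal -0.373 0.693 0.617
outer loop
vertex -3.223 0.709 -0.035
vertex -2.567 0.36 0.753
vertex -2.236 1.14 0.078
endloop
endfacet
facet normal -0.394 0.917 -0.059
outer loop
vertex -3.223 0.709 -0.035
vertex -2.236 1.14 0.078
vertex -2.618 0.913 -0.909
endloop
endfacet
facet normal -0.780 0.449 -0.435
outer loop
vertex -3.223 0.709 -0.035
vertex -2.618 0.913 -0.909
vertex -3.184 -0.008 -0.845
endloop
endfacet
facet normal -0.998 -0.064 0.009
outer loop
vertex -3.223 0.709 -0.035
vertex -3.184 -0.008 -0.845
vertex -3.153 -0.35 0.182
endloop
endfacet
facet normal 0.306 0.545 0.780
outer loop
vertex -2.236 1.14 0.078
vertex -2.567 0.36 0.753
vertex -1.556 0.348 0.365
endloop
endfacet
facet normal -0.298 -0.437 0.849
outer loop
vertex -2.567 0.36 0.753
vertex -3.153 -0.35 0.182
vertex -2.122 -0.573 0.429
endloop
endfacet
facet normal -0.705 -0.679 -0.205
outer loop
vertex -3.153 -0.35 0.182
vertex -3.184 -0.008 -0.845
vertex -2.504 -0.8 -0.558
endloop
endfacet
facet normal -0.353 0.152 -0.923
outer loop
vertex -3.184 -0.008 -0.845
vertex -2.618 0.913 -0.909
vertex -2.173 -0.02 -1.233
endloop
endfacet
facet normal 0.272 0.909 -0.314
outer loop
vertex -2.618 0.913 -0.909
vertex -2.236 1.14 0.078
vertex -1.587 0.69 -0.662
endloop
endfacet
facet normal 0.780 -0.449 0.435
outer loop
vertex -1.517 -0.369 -0.445
vertex -1.556 0.348 0.365
vertex -2.122 -0.573 0.429
endloop
endfacet
facet normal 0.394 -0.917 0.059
outer loop
vertex -1.517 -0.369 -0.445
vertex -2.122 -0.573 0.429
vertex -2.504 -0.8 -0.558
endloop
endfacet
facet normal 0.373 -0.693 -0.617
outer loop
vertex -1.517 -0.369 -0.445
vertex -2.504 -0.8 -0.558
vertex -2.173 -0.02 -1.233
endloop
endfacet
facet normal 0.747 -0.086 -0.660
outer loop
vertex -1.517 -0.369 -0.445
vertex -2.173 -0.02 -1.233
vertex -1.587 0.69 -0.662
endloop
endfacet
facet normal 0.998 0.064 -0.009
outer loop
vertex -1.517 -0.369 -0.445
vertex -1.587 0.69 -0.662
vertex -1.556 0.348 0.365
endloop
endfacet
facet normal 0.353 -0.152 0.923
outer loop
vertex -2.122 -0.573 0.429
vertex -1.556 0.348 0.365
vertex -2.567 0.36 0.753
endloop
endfacet
facet normal -0.272 -0.909 0.314
outer loop
vertex -2.504 -0.8 -0.558
vertex -2.122 -0.573 0.429
vertex -3.153 -0.35 0.182
endloop
endfacet
facet normal -0.306 -0.545 -0.780
outer loop
vertex -2.173 -0.02 -1.233
vertex -2.504 -0.8 -0.558
vertex -3.184 -0.008 -0.845
endloop
endfacet
facet normal 0.298 0.437 -0.849
outer loop
vertex -1.587 0.69 -0.662
vertex -2.173 -0.02 -1.233
vertex -2.618 0.913 -0.909
endloop
endfacet
facet normal 0.705 0.679 0.205
outer loop
vertex -1.556 0.348 0.365
vertex -1.587 0.69 -0.662
vertex -2.236 1.14 0.078
endloop
endfacet
facet normal -0.219 -0.871 -0.440
outer loop
vertex -2.374 -0.602 3.477
vertex -2.886 -0.153 2.843
vertex -1.995 -0.409 2.907
endloop
endfacet
facet normal 0.835 -0.013 0.551
outer loop
vertex -2.374 -0.602 3.477
vertex -1.995 -0.409 2.907
vertex -2.474 1.493 3.677
endloop
endfacet
facet normal -0.218 -0.870 -0.442
outer loop
vertex -1.995 -0.409 2.907
vertex -2.886 -0.153 2.843
vertex -2.137 -0.065 2.3
endloop
endfacet
facet normal 0.960 0.271 -0.071
outer loop
vertex -1.995 -0.409 2.907
vertex -2.137 -0.065 2.3
vertex -2.474 1.493 3.677
endloop
endfacet
facet normal -0.218 -0.871 -0.441
outer loop
vertex -2.137 -0.065 2.3
vertex -2.886 -0.153 2.843
vertex -2.719 0.227 2.011
endloop
endfacet
facet normal 0.576 0.608 -0.547
outer loop
vertex -2.137 -0.065 2.3
vertex -2.719 0.227 2.011
vertex -2.474 1.493 3.677
endloop
endfacet
facet normal -0.217 -0.871 -0.441
outer loop
vertex -2.719 0.227 2.011
vertex -2.886 -0.153 2.843
vertex -3.399 0.296 2.21
endloop
endfacet
facet normal -0.093 0.799 -0.594
outer loop
vertex -2.719 0.227 2.011
vertex -3.399 0.296 2.21
vertex -2.474 1.493 3.677
endloop
endfacet
facet normal -0.219 -0.871 -0.440
outer loop
vertex -3.399 0.296 2.21
vertex -2.886 -0.153 2.843
vertex -3.778 0.103 2.78
endloop
endfacet
facet normal -0.654 0.733 -0.186
outer loop
vertex -3.399 0.296 2.21
vertex -3.778 0.103 2.78
vertex -2.474 1.493 3.677
endloop
endfacet
facet normal -0.219 -0.871 -0.441
outer loop
vertex -3.778 0.103 2.78
vertex -2.886 -0.153 2.843
vertex -3.636 -0.24 3.387
endloop
endfacet
facet normal -0.779 0.450 0.436
outer loop
vertex -3.778 0.103 2.78
vertex -3.636 -0.24 3.387
vertex -2.474 1.493 3.677
endloop
endfacet
facet normal -0.218 -0.871 -0.440
outer loop
vertex -3.636 -0.24 3.387
vertex -2.886 -0.153 2.843
vertex -3.054 -0.532 3.676
endloop
endfacet
facet normal -0.396 0.113 0.911
outer loop
vertex -3.636 -0.24 3.387
vertex -3.054 -0.532 3.676
vertex -2.474 1.493 3.677
endloop
endfacet
facet normal -0.218 -0.871 -0.440
outer loop
vertex -3.054 -0.532 3.676
vertex -2.886 -0.153 2.843
vertex -2.374 -0.602 3.477
endloop
endfacet
facet normal 0.273 -0.079 0.959
outer loop
vertex -3.054 -0.532 3.676
vertex -2.374 -0.602 3.477
vertex -2.474 1.493 3.677
endloop
endfacet

endsolid
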